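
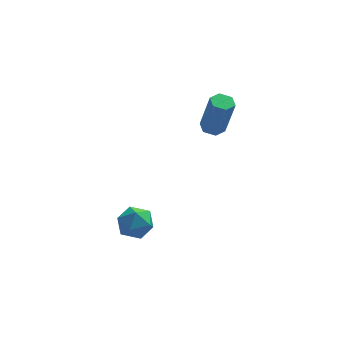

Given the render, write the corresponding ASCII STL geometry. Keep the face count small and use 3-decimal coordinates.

solid 
facet normal -0.194 0.176 -0.965
outer loop
vertex -0.042 3.345 0.129
vertex -0.528 3.511 0.257
vertex -0.126 3.856 0.239
endloop
endfacet
facet normal 0.968 0.194 -0.160
outer loop
vertex -0.042 3.345 0.129
vertex -0.126 3.856 0.239
vertex 0.315 3.023 1.894
endloop
endfacet
facet normal 0.968 0.196 -0.159
outer loop
vertex 0.315 3.023 1.894
vertex -0.126 3.856 0.239
vertex 0.23 3.534 2.005
endloop
endfacet
facet normal 0.195 -0.177 0.965
outer loop
vertex 0.315 3.023 1.894
vertex 0.23 3.534 2.005
vertex -0.172 3.189 2.023
endloop
endfacet
facet normal -0.195 0.177 -0.965
outer loop
vertex -0.126 3.856 0.239
vertex -0.528 3.511 0.257
vertex -0.613 4.023 0.368
endloop
endfacet
facet normal 0.346 0.933 0.100
outer loop
vertex -0.126 3.856 0.239
vertex -0.613 4.023 0.368
vertex 0.23 3.534 2.005
endloop
endfacet
facet normal 0.345 0.933 0.101
outer loop
vertex 0.23 3.534 2.005
vertex -0.613 4.023 0.368
vertex -0.257 3.7 2.133
endloop
endfacet
facet normal 0.194 -0.176 0.965
outer loop
vertex 0.23 3.534 2.005
vertex -0.257 3.7 2.133
vertex -0.172 3.189 2.023
endloop
endfacet
facet normal -0.195 0.177 -0.965
outer loop
vertex -0.613 4.023 0.368
vertex -0.528 3.511 0.257
vertex -1.015 3.677 0.386
endloop
endfacet
facet normal -0.623 0.737 0.261
outer loop
vertex -0.613 4.023 0.368
vertex -1.015 3.677 0.386
vertex -0.257 3.7 2.133
endloop
endfacet
facet normal -0.623 0.738 0.261
outer loop
vertex -0.257 3.7 2.133
vertex -1.015 3.677 0.386
vertex -0.658 3.355 2.151
endloop
endfacet
facet normal 0.194 -0.175 0.965
outer loop
vertex -0.257 3.7 2.133
vertex -0.658 3.355 2.151
vertex -0.172 3.189 2.023
endloop
endfacet
facet normal -0.195 0.177 -0.965
outer loop
vertex -1.015 3.677 0.386
vertex -0.528 3.511 0.257
vertex -0.93 3.166 0.275
endloop
endfacet
facet normal -0.968 -0.196 0.160
outer loop
vertex -1.015 3.677 0.386
vertex -0.93 3.166 0.275
vertex -0.658 3.355 2.151
endloop
endfacet
facet normal -0.968 -0.194 0.160
outer loop
vertex -0.658 3.355 2.151
vertex -0.93 3.166 0.275
vertex -0.574 2.844 2.041
endloop
endfacet
facet normal 0.194 -0.176 0.965
outer loop
vertex -0.658 3.355 2.151
vertex -0.574 2.844 2.041
vertex -0.172 3.189 2.023
endloop
endfacet
facet normal -0.194 0.176 -0.965
outer loop
vertex -0.93 3.166 0.275
vertex -0.528 3.511 0.257
vertex -0.443 3.0 0.147
endloop
endfacet
facet normal -0.345 -0.933 -0.101
outer loop
vertex -0.93 3.166 0.275
vertex -0.443 3.0 0.147
vertex -0.574 2.844 2.041
endloop
endfacet
facet normal -0.347 -0.933 -0.101
outer loop
vertex -0.574 2.844 2.041
vertex -0.443 3.0 0.147
vertex -0.087 2.677 1.912
endloop
endfacet
facet normal 0.195 -0.177 0.965
outer loop
vertex -0.574 2.844 2.041
vertex -0.087 2.677 1.912
vertex -0.172 3.189 2.023
endloop
endfacet
facet normal -0.194 0.175 -0.965
outer loop
vertex -0.443 3.0 0.147
vertex -0.528 3.511 0.257
vertex -0.042 3.345 0.129
endloop
endfacet
facet normal 0.623 -0.738 -0.261
outer loop
vertex -0.443 3.0 0.147
vertex -0.042 3.345 0.129
vertex -0.087 2.677 1.912
endloop
endfacet
facet normal 0.623 -0.737 -0.261
outer loop
vertex -0.087 2.677 1.912
vertex -0.042 3.345 0.129
vertex 0.315 3.023 1.894
endloop
endfacet
facet normal 0.195 -0.177 0.965
outer loop
vertex -0.087 2.677 1.912
vertex 0.315 3.023 1.894
vertex -0.172 3.189 2.023
endloop
endfacet
facet normal 0.224 0.378 0.898
outer loop
vertex -3.904 1.925 -3.151
vertex -3.708 1.164 -2.88
vertex -3.126 1.644 -3.227
endloop
endfacet
facet normal 0.347 0.857 0.382
outer loop
vertex -3.904 1.925 -3.151
vertex -3.126 1.644 -3.227
vertex -3.478 2.065 -3.851
endloop
endfacet
facet normal -0.266 0.963 0.031
outer loop
vertex -3.904 1.925 -3.151
vertex -3.478 2.065 -3.851
vertex -4.278 1.845 -3.889
endloop
endfacet
facet normal -0.766 0.552 0.328
outer loop
vertex -3.904 1.925 -3.151
vertex -4.278 1.845 -3.889
vertex -4.421 1.289 -3.288
endloop
endfacet
facet normal -0.462 0.189 0.866
outer loop
vertex -3.904 1.925 -3.151
vertex -4.421 1.289 -3.288
vertex -3.708 1.164 -2.88
endloop
endfacet
facet normal 0.816 0.573 -0.074
outer loop
vertex -3.478 2.065 -3.851
vertex -3.126 1.644 -3.227
vertex -3.019 1.391 -4.012
endloop
endfacet
facet normal 0.618 -0.200 0.760
outer loop
vertex -3.126 1.644 -3.227
vertex -3.708 1.164 -2.88
vertex -3.162 0.835 -3.411
endloop
endfacet
facet normal -0.494 -0.505 0.708
outer loop
vertex -3.708 1.164 -2.88
vertex -4.421 1.289 -3.288
vertex -3.962 0.615 -3.449
endloop
endfacet
facet normal -0.984 0.080 -0.160
outer loop
vertex -4.421 1.289 -3.288
vertex -4.278 1.845 -3.889
vertex -4.314 1.036 -4.073
endloop
endfacet
facet normal -0.175 0.746 -0.642
outer loop
vertex -4.278 1.845 -3.889
vertex -3.478 2.065 -3.851
vertex -3.732 1.516 -4.42
endloop
endfacet
facet normal 0.766 -0.552 -0.328
outer loop
vertex -3.536 0.755 -4.149
vertex -3.019 1.391 -4.012
vertex -3.162 0.835 -3.411
endloop
endfacet
facet normal 0.266 -0.963 -0.031
outer loop
vertex -3.536 0.755 -4.149
vertex -3.162 0.835 -3.411
vertex -3.962 0.615 -3.449
endloop
endfacet
facet normal -0.347 -0.857 -0.382
outer loop
vertex -3.536 0.755 -4.149
vertex -3.962 0.615 -3.449
vertex -4.314 1.036 -4.073
endloop
endfacet
facet normal -0.224 -0.378 -0.898
outer loop
vertex -3.536 0.755 -4.149
vertex -4.314 1.036 -4.073
vertex -3.732 1.516 -4.42
endloop
endfacet
facet normal 0.462 -0.189 -0.866
outer loop
vertex -3.536 0.755 -4.149
vertex -3.732 1.516 -4.42
vertex -3.019 1.391 -4.012
endloop
endfacet
facet normal 0.984 -0.080 0.160
outer loop
vertex -3.162 0.835 -3.411
vertex -3.019 1.391 -4.012
vertex -3.126 1.644 -3.227
endloop
endfacet
facet normal 0.175 -0.746 0.642
outer loop
vertex -3.962 0.615 -3.449
vertex -3.162 0.835 -3.411
vertex -3.708 1.164 -2.88
endloop
endfacet
facet normal -0.816 -0.573 0.074
outer loop
vertex -4.314 1.036 -4.073
vertex -3.962 0.615 -3.449
vertex -4.421 1.289 -3.288
endloop
endfacet
facet normal -0.618 0.200 -0.760
outer loop
vertex -3.732 1.516 -4.42
vertex -4.314 1.036 -4.073
vertex -4.278 1.845 -3.889
endloop
endfacet
facet normal 0.494 0.505 -0.708
outer loop
vertex -3.019 1.391 -4.012
vertex -3.732 1.516 -4.42
vertex -3.478 2.065 -3.851
endloop
endfacet

endsolid


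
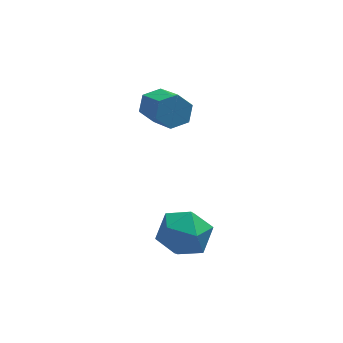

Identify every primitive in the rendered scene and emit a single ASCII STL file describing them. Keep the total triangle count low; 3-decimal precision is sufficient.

solid 
facet normal -0.863 -0.484 0.147
outer loop
vertex 1.729 -0.524 -2.073
vertex 2.146 -1.252 -2.021
vertex 2.008 -0.796 -1.328
endloop
endfacet
facet normal -0.897 0.182 0.402
outer loop
vertex 1.729 -0.524 -2.073
vertex 2.008 -0.796 -1.328
vertex 2.081 0.017 -1.533
endloop
endfacet
facet normal -0.762 0.632 -0.137
outer loop
vertex 1.729 -0.524 -2.073
vertex 2.081 0.017 -1.533
vertex 2.265 0.062 -2.352
endloop
endfacet
facet normal -0.645 0.246 -0.723
outer loop
vertex 1.729 -0.524 -2.073
vertex 2.265 0.062 -2.352
vertex 2.305 -0.722 -2.654
endloop
endfacet
facet normal -0.707 -0.444 -0.550
outer loop
vertex 1.729 -0.524 -2.073
vertex 2.305 -0.722 -2.654
vertex 2.146 -1.252 -2.021
endloop
endfacet
facet normal -0.381 0.258 0.888
outer loop
vertex 2.081 0.017 -1.533
vertex 2.008 -0.796 -1.328
vertex 2.715 -0.378 -1.146
endloop
endfacet
facet normal -0.325 -0.818 0.474
outer loop
vertex 2.008 -0.796 -1.328
vertex 2.146 -1.252 -2.021
vertex 2.755 -1.162 -1.448
endloop
endfacet
facet normal -0.073 -0.756 -0.651
outer loop
vertex 2.146 -1.252 -2.021
vertex 2.305 -0.722 -2.654
vertex 2.939 -1.117 -2.267
endloop
endfacet
facet normal 0.027 0.361 -0.932
outer loop
vertex 2.305 -0.722 -2.654
vertex 2.265 0.062 -2.352
vertex 3.012 -0.304 -2.472
endloop
endfacet
facet normal -0.162 0.987 0.018
outer loop
vertex 2.265 0.062 -2.352
vertex 2.081 0.017 -1.533
vertex 2.874 0.152 -1.779
endloop
endfacet
facet normal 0.645 -0.246 0.723
outer loop
vertex 3.291 -0.576 -1.727
vertex 2.715 -0.378 -1.146
vertex 2.755 -1.162 -1.448
endloop
endfacet
facet normal 0.762 -0.632 0.137
outer loop
vertex 3.291 -0.576 -1.727
vertex 2.755 -1.162 -1.448
vertex 2.939 -1.117 -2.267
endloop
endfacet
facet normal 0.897 -0.182 -0.402
outer loop
vertex 3.291 -0.576 -1.727
vertex 2.939 -1.117 -2.267
vertex 3.012 -0.304 -2.472
endloop
endfacet
facet normal 0.863 0.484 -0.147
outer loop
vertex 3.291 -0.576 -1.727
vertex 3.012 -0.304 -2.472
vertex 2.874 0.152 -1.779
endloop
endfacet
facet normal 0.707 0.444 0.550
outer loop
vertex 3.291 -0.576 -1.727
vertex 2.874 0.152 -1.779
vertex 2.715 -0.378 -1.146
endloop
endfacet
facet normal -0.027 -0.361 0.932
outer loop
vertex 2.755 -1.162 -1.448
vertex 2.715 -0.378 -1.146
vertex 2.008 -0.796 -1.328
endloop
endfacet
facet normal 0.162 -0.987 -0.018
outer loop
vertex 2.939 -1.117 -2.267
vertex 2.755 -1.162 -1.448
vertex 2.146 -1.252 -2.021
endloop
endfacet
facet normal 0.381 -0.258 -0.888
outer loop
vertex 3.012 -0.304 -2.472
vertex 2.939 -1.117 -2.267
vertex 2.305 -0.722 -2.654
endloop
endfacet
facet normal 0.325 0.818 -0.474
outer loop
vertex 2.874 0.152 -1.779
vertex 3.012 -0.304 -2.472
vertex 2.265 0.062 -2.352
endloop
endfacet
facet normal 0.073 0.756 0.651
outer loop
vertex 2.715 -0.378 -1.146
vertex 2.874 0.152 -1.779
vertex 2.081 0.017 -1.533
endloop
endfacet
facet normal -0.216 0.829 -0.515
outer loop
vertex 2.783 3.163 0.541
vertex 2.255 2.987 0.479
vertex 2.396 3.299 0.922
endloop
endfacet
facet normal 0.690 0.503 0.521
outer loop
vertex 2.783 3.163 0.541
vertex 2.396 3.299 0.922
vertex 3.094 1.968 1.282
endloop
endfacet
facet normal 0.691 0.503 0.520
outer loop
vertex 3.094 1.968 1.282
vertex 2.396 3.299 0.922
vertex 2.707 2.105 1.664
endloop
endfacet
facet normal 0.215 -0.830 0.515
outer loop
vertex 3.094 1.968 1.282
vertex 2.707 2.105 1.664
vertex 2.565 1.793 1.221
endloop
endfacet
facet normal -0.215 0.829 -0.516
outer loop
vertex 2.396 3.299 0.922
vertex 2.255 2.987 0.479
vertex 1.868 3.124 0.861
endloop
endfacet
facet normal -0.252 0.463 0.850
outer loop
vertex 2.396 3.299 0.922
vertex 1.868 3.124 0.861
vertex 2.707 2.105 1.664
endloop
endfacet
facet normal -0.254 0.461 0.850
outer loop
vertex 2.707 2.105 1.664
vertex 1.868 3.124 0.861
vertex 2.179 1.929 1.602
endloop
endfacet
facet normal 0.216 -0.830 0.515
outer loop
vertex 2.707 2.105 1.664
vertex 2.179 1.929 1.602
vertex 2.565 1.793 1.221
endloop
endfacet
facet normal -0.215 0.830 -0.515
outer loop
vertex 1.868 3.124 0.861
vertex 2.255 2.987 0.479
vertex 1.726 2.812 0.418
endloop
endfacet
facet normal -0.943 -0.040 0.331
outer loop
vertex 1.868 3.124 0.861
vertex 1.726 2.812 0.418
vertex 2.179 1.929 1.602
endloop
endfacet
facet normal -0.943 -0.040 0.331
outer loop
vertex 2.179 1.929 1.602
vertex 1.726 2.812 0.418
vertex 2.037 1.617 1.159
endloop
endfacet
facet normal 0.216 -0.830 0.515
outer loop
vertex 2.179 1.929 1.602
vertex 2.037 1.617 1.159
vertex 2.565 1.793 1.221
endloop
endfacet
facet normal -0.215 0.830 -0.515
outer loop
vertex 1.726 2.812 0.418
vertex 2.255 2.987 0.479
vertex 2.113 2.675 0.036
endloop
endfacet
facet normal -0.691 -0.502 -0.520
outer loop
vertex 1.726 2.812 0.418
vertex 2.113 2.675 0.036
vertex 2.037 1.617 1.159
endloop
endfacet
facet normal -0.690 -0.503 -0.521
outer loop
vertex 2.037 1.617 1.159
vertex 2.113 2.675 0.036
vertex 2.424 1.481 0.778
endloop
endfacet
facet normal 0.216 -0.829 0.515
outer loop
vertex 2.037 1.617 1.159
vertex 2.424 1.481 0.778
vertex 2.565 1.793 1.221
endloop
endfacet
facet normal -0.216 0.830 -0.515
outer loop
vertex 2.113 2.675 0.036
vertex 2.255 2.987 0.479
vertex 2.641 2.851 0.098
endloop
endfacet
facet normal 0.254 -0.462 -0.850
outer loop
vertex 2.113 2.675 0.036
vertex 2.641 2.851 0.098
vertex 2.424 1.481 0.778
endloop
endfacet
facet normal 0.251 -0.462 -0.851
outer loop
vertex 2.424 1.481 0.778
vertex 2.641 2.851 0.098
vertex 2.952 1.656 0.839
endloop
endfacet
facet normal 0.215 -0.829 0.516
outer loop
vertex 2.424 1.481 0.778
vertex 2.952 1.656 0.839
vertex 2.565 1.793 1.221
endloop
endfacet
facet normal -0.216 0.830 -0.515
outer loop
vertex 2.641 2.851 0.098
vertex 2.255 2.987 0.479
vertex 2.783 3.163 0.541
endloop
endfacet
facet normal 0.943 0.040 -0.331
outer loop
vertex 2.641 2.851 0.098
vertex 2.783 3.163 0.541
vertex 2.952 1.656 0.839
endloop
endfacet
facet normal 0.943 0.040 -0.331
outer loop
vertex 2.952 1.656 0.839
vertex 2.783 3.163 0.541
vertex 3.094 1.968 1.282
endloop
endfacet
facet normal 0.215 -0.830 0.515
outer loop
vertex 2.952 1.656 0.839
vertex 3.094 1.968 1.282
vertex 2.565 1.793 1.221
endloop
endfacet

endsolid


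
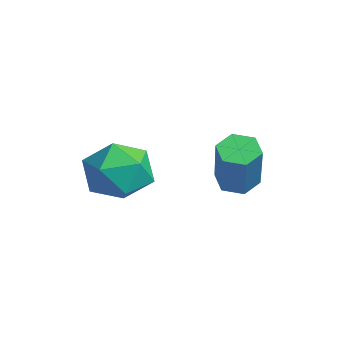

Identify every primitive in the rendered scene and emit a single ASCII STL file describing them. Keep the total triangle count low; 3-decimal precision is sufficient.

solid 
facet normal -0.488 0.345 0.802
outer loop
vertex -3.57 -2.901 1.805
vertex -4.279 -3.591 1.67
vertex -3.486 -3.796 2.241
endloop
endfacet
facet normal 0.215 0.444 0.870
outer loop
vertex -3.57 -2.901 1.805
vertex -3.486 -3.796 2.241
vertex -2.686 -3.367 1.824
endloop
endfacet
facet normal 0.437 0.841 0.319
outer loop
vertex -3.57 -2.901 1.805
vertex -2.686 -3.367 1.824
vertex -2.985 -2.897 0.995
endloop
endfacet
facet normal -0.130 0.988 -0.089
outer loop
vertex -3.57 -2.901 1.805
vertex -2.985 -2.897 0.995
vertex -3.97 -3.035 0.9
endloop
endfacet
facet normal -0.702 0.680 0.210
outer loop
vertex -3.57 -2.901 1.805
vertex -3.97 -3.035 0.9
vertex -4.279 -3.591 1.67
endloop
endfacet
facet normal 0.533 -0.194 0.823
outer loop
vertex -2.686 -3.367 1.824
vertex -3.486 -3.796 2.241
vertex -2.85 -4.345 1.7
endloop
endfacet
facet normal -0.605 -0.353 0.714
outer loop
vertex -3.486 -3.796 2.241
vertex -4.279 -3.591 1.67
vertex -3.835 -4.483 1.605
endloop
endfacet
facet normal -0.951 0.190 -0.244
outer loop
vertex -4.279 -3.591 1.67
vertex -3.97 -3.035 0.9
vertex -4.134 -4.013 0.776
endloop
endfacet
facet normal -0.026 0.686 -0.727
outer loop
vertex -3.97 -3.035 0.9
vertex -2.985 -2.897 0.995
vertex -3.334 -3.584 0.359
endloop
endfacet
facet normal 0.891 0.449 -0.067
outer loop
vertex -2.985 -2.897 0.995
vertex -2.686 -3.367 1.824
vertex -2.541 -3.789 0.93
endloop
endfacet
facet normal 0.130 -0.988 0.089
outer loop
vertex -3.25 -4.479 0.795
vertex -2.85 -4.345 1.7
vertex -3.835 -4.483 1.605
endloop
endfacet
facet normal -0.437 -0.841 -0.319
outer loop
vertex -3.25 -4.479 0.795
vertex -3.835 -4.483 1.605
vertex -4.134 -4.013 0.776
endloop
endfacet
facet normal -0.215 -0.444 -0.870
outer loop
vertex -3.25 -4.479 0.795
vertex -4.134 -4.013 0.776
vertex -3.334 -3.584 0.359
endloop
endfacet
facet normal 0.488 -0.345 -0.802
outer loop
vertex -3.25 -4.479 0.795
vertex -3.334 -3.584 0.359
vertex -2.541 -3.789 0.93
endloop
endfacet
facet normal 0.702 -0.680 -0.210
outer loop
vertex -3.25 -4.479 0.795
vertex -2.541 -3.789 0.93
vertex -2.85 -4.345 1.7
endloop
endfacet
facet normal 0.026 -0.686 0.727
outer loop
vertex -3.835 -4.483 1.605
vertex -2.85 -4.345 1.7
vertex -3.486 -3.796 2.241
endloop
endfacet
facet normal -0.891 -0.449 0.067
outer loop
vertex -4.134 -4.013 0.776
vertex -3.835 -4.483 1.605
vertex -4.279 -3.591 1.67
endloop
endfacet
facet normal -0.533 0.194 -0.823
outer loop
vertex -3.334 -3.584 0.359
vertex -4.134 -4.013 0.776
vertex -3.97 -3.035 0.9
endloop
endfacet
facet normal 0.605 0.353 -0.714
outer loop
vertex -2.541 -3.789 0.93
vertex -3.334 -3.584 0.359
vertex -2.985 -2.897 0.995
endloop
endfacet
facet normal 0.951 -0.190 0.244
outer loop
vertex -2.85 -4.345 1.7
vertex -2.541 -3.789 0.93
vertex -2.686 -3.367 1.824
endloop
endfacet
facet normal -0.514 0.190 -0.836
outer loop
vertex -2.042 -0.89 0.655
vertex -2.535 -0.882 0.96
vertex -2.232 -0.393 0.885
endloop
endfacet
facet normal 0.793 0.478 -0.378
outer loop
vertex -2.042 -0.89 0.655
vertex -2.232 -0.393 0.885
vertex -1.132 -1.227 2.135
endloop
endfacet
facet normal 0.793 0.478 -0.378
outer loop
vertex -1.132 -1.227 2.135
vertex -2.232 -0.393 0.885
vertex -1.322 -0.73 2.365
endloop
endfacet
facet normal 0.514 -0.191 0.836
outer loop
vertex -1.132 -1.227 2.135
vertex -1.322 -0.73 2.365
vertex -1.625 -1.218 2.44
endloop
endfacet
facet normal -0.514 0.190 -0.836
outer loop
vertex -2.232 -0.393 0.885
vertex -2.535 -0.882 0.96
vertex -2.725 -0.384 1.19
endloop
endfacet
facet normal 0.113 0.982 0.154
outer loop
vertex -2.232 -0.393 0.885
vertex -2.725 -0.384 1.19
vertex -1.322 -0.73 2.365
endloop
endfacet
facet normal 0.113 0.982 0.154
outer loop
vertex -1.322 -0.73 2.365
vertex -2.725 -0.384 1.19
vertex -1.815 -0.721 2.67
endloop
endfacet
facet normal 0.514 -0.191 0.836
outer loop
vertex -1.322 -0.73 2.365
vertex -1.815 -0.721 2.67
vertex -1.625 -1.218 2.44
endloop
endfacet
facet normal -0.514 0.190 -0.836
outer loop
vertex -2.725 -0.384 1.19
vertex -2.535 -0.882 0.96
vertex -3.028 -0.873 1.265
endloop
endfacet
facet normal -0.680 0.503 0.533
outer loop
vertex -2.725 -0.384 1.19
vertex -3.028 -0.873 1.265
vertex -1.815 -0.721 2.67
endloop
endfacet
facet normal -0.680 0.503 0.533
outer loop
vertex -1.815 -0.721 2.67
vertex -3.028 -0.873 1.265
vertex -2.118 -1.21 2.745
endloop
endfacet
facet normal 0.514 -0.190 0.836
outer loop
vertex -1.815 -0.721 2.67
vertex -2.118 -1.21 2.745
vertex -1.625 -1.218 2.44
endloop
endfacet
facet normal -0.514 0.191 -0.836
outer loop
vertex -3.028 -0.873 1.265
vertex -2.535 -0.882 0.96
vertex -2.838 -1.37 1.035
endloop
endfacet
facet normal -0.793 -0.478 0.378
outer loop
vertex -3.028 -0.873 1.265
vertex -2.838 -1.37 1.035
vertex -2.118 -1.21 2.745
endloop
endfacet
facet normal -0.793 -0.478 0.378
outer loop
vertex -2.118 -1.21 2.745
vertex -2.838 -1.37 1.035
vertex -1.928 -1.707 2.515
endloop
endfacet
facet normal 0.514 -0.190 0.836
outer loop
vertex -2.118 -1.21 2.745
vertex -1.928 -1.707 2.515
vertex -1.625 -1.218 2.44
endloop
endfacet
facet normal -0.514 0.191 -0.836
outer loop
vertex -2.838 -1.37 1.035
vertex -2.535 -0.882 0.96
vertex -2.345 -1.379 0.73
endloop
endfacet
facet normal -0.113 -0.982 -0.154
outer loop
vertex -2.838 -1.37 1.035
vertex -2.345 -1.379 0.73
vertex -1.928 -1.707 2.515
endloop
endfacet
facet normal -0.113 -0.982 -0.154
outer loop
vertex -1.928 -1.707 2.515
vertex -2.345 -1.379 0.73
vertex -1.435 -1.716 2.21
endloop
endfacet
facet normal 0.514 -0.190 0.836
outer loop
vertex -1.928 -1.707 2.515
vertex -1.435 -1.716 2.21
vertex -1.625 -1.218 2.44
endloop
endfacet
facet normal -0.514 0.190 -0.836
outer loop
vertex -2.345 -1.379 0.73
vertex -2.535 -0.882 0.96
vertex -2.042 -0.89 0.655
endloop
endfacet
facet normal 0.680 -0.503 -0.533
outer loop
vertex -2.345 -1.379 0.73
vertex -2.042 -0.89 0.655
vertex -1.435 -1.716 2.21
endloop
endfacet
facet normal 0.680 -0.503 -0.533
outer loop
vertex -1.435 -1.716 2.21
vertex -2.042 -0.89 0.655
vertex -1.132 -1.227 2.135
endloop
endfacet
facet normal 0.514 -0.190 0.836
outer loop
vertex -1.435 -1.716 2.21
vertex -1.132 -1.227 2.135
vertex -1.625 -1.218 2.44
endloop
endfacet

endsolid


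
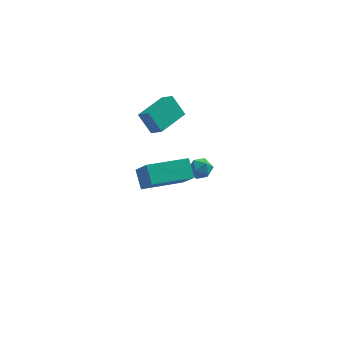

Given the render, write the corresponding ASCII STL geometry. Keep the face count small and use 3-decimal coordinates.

solid 
facet normal -0.633 -0.771 -0.063
outer loop
vertex -1.497 2.686 3.003
vertex -2.127 3.117 4.056
vertex -2.01 3.148 2.507
endloop
endfacet
facet normal 0.484 -0.331 -0.810
outer loop
vertex -0.833 4.583 2.624
vertex -1.497 2.686 3.003
vertex -2.01 3.148 2.507
endloop
endfacet
facet normal -0.633 -0.772 -0.063
outer loop
vertex -2.01 3.148 2.507
vertex -2.127 3.117 4.056
vertex -2.64 3.578 3.56
endloop
endfacet
facet normal -0.604 0.543 -0.583
outer loop
vertex -2.64 3.578 3.56
vertex -0.833 4.583 2.624
vertex -2.01 3.148 2.507
endloop
endfacet
facet normal 0.604 -0.543 0.584
outer loop
vertex -1.497 2.686 3.003
vertex -0.95 4.552 4.173
vertex -2.127 3.117 4.056
endloop
endfacet
facet normal 0.485 -0.331 -0.809
outer loop
vertex -0.32 4.122 3.12
vertex -1.497 2.686 3.003
vertex -0.833 4.583 2.624
endloop
endfacet
facet normal 0.604 -0.543 0.583
outer loop
vertex -0.32 4.122 3.12
vertex -0.95 4.552 4.173
vertex -1.497 2.686 3.003
endloop
endfacet
facet normal -0.485 0.332 0.809
outer loop
vertex -2.127 3.117 4.056
vertex -0.95 4.552 4.173
vertex -2.64 3.578 3.56
endloop
endfacet
facet normal -0.604 0.543 -0.584
outer loop
vertex -1.463 5.014 3.677
vertex -0.833 4.583 2.624
vertex -2.64 3.578 3.56
endloop
endfacet
facet normal -0.485 0.331 0.810
outer loop
vertex -2.64 3.578 3.56
vertex -0.95 4.552 4.173
vertex -1.463 5.014 3.677
endloop
endfacet
facet normal 0.633 0.772 0.063
outer loop
vertex -1.463 5.014 3.677
vertex -0.32 4.122 3.12
vertex -0.833 4.583 2.624
endloop
endfacet
facet normal 0.633 0.771 0.064
outer loop
vertex -0.95 4.552 4.173
vertex -0.32 4.122 3.12
vertex -1.463 5.014 3.677
endloop
endfacet
facet normal -0.364 0.550 -0.751
outer loop
vertex -2.746 -1.49 3.806
vertex -0.784 -0.618 3.493
vertex -2.499 -2.302 3.091
endloop
endfacet
facet normal -0.904 -0.402 0.144
outer loop
vertex -1.996 -3.062 4.127
vertex -2.746 -1.49 3.806
vertex -2.499 -2.302 3.091
endloop
endfacet
facet normal -0.365 0.551 -0.751
outer loop
vertex -2.499 -2.302 3.091
vertex -0.784 -0.618 3.493
vertex -0.537 -1.429 2.778
endloop
endfacet
facet normal 0.223 -0.731 -0.645
outer loop
vertex -0.537 -1.429 2.778
vertex -1.996 -3.062 4.127
vertex -2.499 -2.302 3.091
endloop
endfacet
facet normal -0.222 0.732 0.645
outer loop
vertex -2.746 -1.49 3.806
vertex -0.281 -1.378 4.529
vertex -0.784 -0.618 3.493
endloop
endfacet
facet normal -0.904 -0.402 0.144
outer loop
vertex -2.243 -2.251 4.842
vertex -2.746 -1.49 3.806
vertex -1.996 -3.062 4.127
endloop
endfacet
facet normal -0.222 0.731 0.645
outer loop
vertex -2.243 -2.251 4.842
vertex -0.281 -1.378 4.529
vertex -2.746 -1.49 3.806
endloop
endfacet
facet normal 0.904 0.402 -0.144
outer loop
vertex -0.784 -0.618 3.493
vertex -0.281 -1.378 4.529
vertex -0.537 -1.429 2.778
endloop
endfacet
facet normal 0.222 -0.731 -0.645
outer loop
vertex -0.034 -2.19 3.814
vertex -1.996 -3.062 4.127
vertex -0.537 -1.429 2.778
endloop
endfacet
facet normal 0.904 0.402 -0.144
outer loop
vertex -0.537 -1.429 2.778
vertex -0.281 -1.378 4.529
vertex -0.034 -2.19 3.814
endloop
endfacet
facet normal 0.365 -0.551 0.751
outer loop
vertex -0.034 -2.19 3.814
vertex -2.243 -2.251 4.842
vertex -1.996 -3.062 4.127
endloop
endfacet
facet normal 0.365 -0.550 0.751
outer loop
vertex -0.281 -1.378 4.529
vertex -2.243 -2.251 4.842
vertex -0.034 -2.19 3.814
endloop
endfacet
facet normal -0.216 -0.350 0.911
outer loop
vertex 0.093 3.725 -0.175
vertex 0.172 3.075 -0.406
vertex 0.715 3.419 -0.145
endloop
endfacet
facet normal 0.097 0.290 0.952
outer loop
vertex 0.093 3.725 -0.175
vertex 0.715 3.419 -0.145
vertex 0.664 4.083 -0.342
endloop
endfacet
facet normal -0.302 0.754 0.584
outer loop
vertex 0.093 3.725 -0.175
vertex 0.664 4.083 -0.342
vertex 0.088 4.149 -0.725
endloop
endfacet
facet normal -0.861 0.399 0.315
outer loop
vertex 0.093 3.725 -0.175
vertex 0.088 4.149 -0.725
vertex -0.215 3.526 -0.764
endloop
endfacet
facet normal -0.808 -0.282 0.518
outer loop
vertex 0.093 3.725 -0.175
vertex -0.215 3.526 -0.764
vertex 0.172 3.075 -0.406
endloop
endfacet
facet normal 0.734 0.244 0.634
outer loop
vertex 0.664 4.083 -0.342
vertex 0.715 3.419 -0.145
vertex 1.095 3.654 -0.676
endloop
endfacet
facet normal 0.227 -0.790 0.569
outer loop
vertex 0.715 3.419 -0.145
vertex 0.172 3.075 -0.406
vertex 0.792 3.031 -0.715
endloop
endfacet
facet normal -0.730 -0.680 -0.068
outer loop
vertex 0.172 3.075 -0.406
vertex -0.215 3.526 -0.764
vertex 0.216 3.097 -1.098
endloop
endfacet
facet normal -0.815 0.421 -0.397
outer loop
vertex -0.215 3.526 -0.764
vertex 0.088 4.149 -0.725
vertex 0.165 3.761 -1.295
endloop
endfacet
facet normal 0.089 0.995 0.037
outer loop
vertex 0.088 4.149 -0.725
vertex 0.664 4.083 -0.342
vertex 0.708 4.105 -1.034
endloop
endfacet
facet normal 0.861 -0.399 -0.315
outer loop
vertex 0.787 3.455 -1.265
vertex 1.095 3.654 -0.676
vertex 0.792 3.031 -0.715
endloop
endfacet
facet normal 0.302 -0.754 -0.584
outer loop
vertex 0.787 3.455 -1.265
vertex 0.792 3.031 -0.715
vertex 0.216 3.097 -1.098
endloop
endfacet
facet normal -0.097 -0.290 -0.952
outer loop
vertex 0.787 3.455 -1.265
vertex 0.216 3.097 -1.098
vertex 0.165 3.761 -1.295
endloop
endfacet
facet normal 0.216 0.350 -0.911
outer loop
vertex 0.787 3.455 -1.265
vertex 0.165 3.761 -1.295
vertex 0.708 4.105 -1.034
endloop
endfacet
facet normal 0.808 0.282 -0.518
outer loop
vertex 0.787 3.455 -1.265
vertex 0.708 4.105 -1.034
vertex 1.095 3.654 -0.676
endloop
endfacet
facet normal 0.815 -0.421 0.397
outer loop
vertex 0.792 3.031 -0.715
vertex 1.095 3.654 -0.676
vertex 0.715 3.419 -0.145
endloop
endfacet
facet normal -0.089 -0.995 -0.037
outer loop
vertex 0.216 3.097 -1.098
vertex 0.792 3.031 -0.715
vertex 0.172 3.075 -0.406
endloop
endfacet
facet normal -0.734 -0.244 -0.634
outer loop
vertex 0.165 3.761 -1.295
vertex 0.216 3.097 -1.098
vertex -0.215 3.526 -0.764
endloop
endfacet
facet normal -0.227 0.790 -0.569
outer loop
vertex 0.708 4.105 -1.034
vertex 0.165 3.761 -1.295
vertex 0.088 4.149 -0.725
endloop
endfacet
facet normal 0.730 0.680 0.068
outer loop
vertex 1.095 3.654 -0.676
vertex 0.708 4.105 -1.034
vertex 0.664 4.083 -0.342
endloop
endfacet

endsolid


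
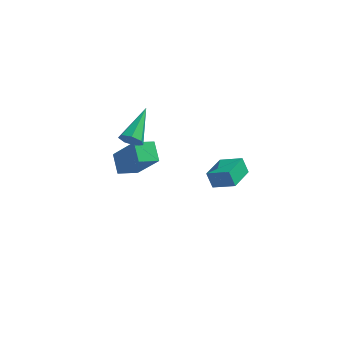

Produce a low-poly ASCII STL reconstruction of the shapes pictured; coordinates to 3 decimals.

solid 
facet normal -0.075 -0.879 -0.470
outer loop
vertex -2.92 2.097 0.885
vertex -3.489 2.261 0.669
vertex -2.925 2.355 0.403
endloop
endfacet
facet normal 0.982 0.171 0.081
outer loop
vertex -2.92 2.097 0.885
vertex -2.925 2.355 0.403
vertex -3.331 4.099 1.651
endloop
endfacet
facet normal -0.075 -0.880 -0.469
outer loop
vertex -2.925 2.355 0.403
vertex -3.489 2.261 0.669
vertex -3.355 2.542 0.121
endloop
endfacet
facet normal 0.612 0.549 -0.569
outer loop
vertex -2.925 2.355 0.403
vertex -3.355 2.542 0.121
vertex -3.331 4.099 1.651
endloop
endfacet
facet normal -0.076 -0.880 -0.470
outer loop
vertex -3.355 2.542 0.121
vertex -3.489 2.261 0.669
vertex -3.885 2.518 0.252
endloop
endfacet
facet normal -0.203 0.688 -0.697
outer loop
vertex -3.355 2.542 0.121
vertex -3.885 2.518 0.252
vertex -3.331 4.099 1.651
endloop
endfacet
facet normal -0.076 -0.879 -0.470
outer loop
vertex -3.885 2.518 0.252
vertex -3.489 2.261 0.669
vertex -4.117 2.3 0.697
endloop
endfacet
facet normal -0.851 0.482 -0.208
outer loop
vertex -3.885 2.518 0.252
vertex -4.117 2.3 0.697
vertex -3.331 4.099 1.651
endloop
endfacet
facet normal -0.076 -0.880 -0.470
outer loop
vertex -4.117 2.3 0.697
vertex -3.489 2.261 0.669
vertex -3.876 2.053 1.121
endloop
endfacet
facet normal -0.843 0.087 0.530
outer loop
vertex -4.117 2.3 0.697
vertex -3.876 2.053 1.121
vertex -3.331 4.099 1.651
endloop
endfacet
facet normal -0.077 -0.879 -0.470
outer loop
vertex -3.876 2.053 1.121
vertex -3.489 2.261 0.669
vertex -3.343 1.962 1.204
endloop
endfacet
facet normal -0.184 -0.200 0.962
outer loop
vertex -3.876 2.053 1.121
vertex -3.343 1.962 1.204
vertex -3.331 4.099 1.651
endloop
endfacet
facet normal -0.075 -0.879 -0.471
outer loop
vertex -3.343 1.962 1.204
vertex -3.489 2.261 0.669
vertex -2.92 2.097 0.885
endloop
endfacet
facet normal 0.627 -0.163 0.762
outer loop
vertex -3.343 1.962 1.204
vertex -2.92 2.097 0.885
vertex -3.331 4.099 1.651
endloop
endfacet
facet normal -0.590 0.257 -0.765
outer loop
vertex -4.739 3.31 -1.456
vertex -3.985 4.037 -1.794
vertex -4.248 2.499 -2.107
endloop
endfacet
facet normal -0.685 -0.661 0.306
outer loop
vertex -3.015 1.963 -0.506
vertex -4.739 3.31 -1.456
vertex -4.248 2.499 -2.107
endloop
endfacet
facet normal -0.590 0.257 -0.766
outer loop
vertex -4.248 2.499 -2.107
vertex -3.985 4.037 -1.794
vertex -3.494 3.226 -2.444
endloop
endfacet
facet normal 0.427 -0.705 -0.565
outer loop
vertex -3.494 3.226 -2.444
vertex -3.015 1.963 -0.506
vertex -4.248 2.499 -2.107
endloop
endfacet
facet normal -0.427 0.706 0.565
outer loop
vertex -4.739 3.31 -1.456
vertex -2.752 3.501 -0.193
vertex -3.985 4.037 -1.794
endloop
endfacet
facet normal -0.685 -0.661 0.307
outer loop
vertex -3.506 2.774 0.144
vertex -4.739 3.31 -1.456
vertex -3.015 1.963 -0.506
endloop
endfacet
facet normal -0.427 0.705 0.566
outer loop
vertex -3.506 2.774 0.144
vertex -2.752 3.501 -0.193
vertex -4.739 3.31 -1.456
endloop
endfacet
facet normal 0.685 0.661 -0.307
outer loop
vertex -3.985 4.037 -1.794
vertex -2.752 3.501 -0.193
vertex -3.494 3.226 -2.444
endloop
endfacet
facet normal 0.427 -0.706 -0.565
outer loop
vertex -2.261 2.69 -0.844
vertex -3.015 1.963 -0.506
vertex -3.494 3.226 -2.444
endloop
endfacet
facet normal 0.685 0.661 -0.307
outer loop
vertex -3.494 3.226 -2.444
vertex -2.752 3.501 -0.193
vertex -2.261 2.69 -0.844
endloop
endfacet
facet normal 0.590 -0.256 0.766
outer loop
vertex -2.261 2.69 -0.844
vertex -3.506 2.774 0.144
vertex -3.015 1.963 -0.506
endloop
endfacet
facet normal 0.590 -0.257 0.765
outer loop
vertex -2.752 3.501 -0.193
vertex -3.506 2.774 0.144
vertex -2.261 2.69 -0.844
endloop
endfacet
facet normal -0.910 0.106 -0.400
outer loop
vertex 1.271 -1.72 2.637
vertex 1.488 -0.322 2.514
vertex 1.594 -1.837 1.871
endloop
endfacet
facet normal -0.153 -0.985 0.086
outer loop
vertex 2.632 -1.958 2.326
vertex 1.271 -1.72 2.637
vertex 1.594 -1.837 1.871
endloop
endfacet
facet normal -0.911 0.106 -0.400
outer loop
vertex 1.594 -1.837 1.871
vertex 1.488 -0.322 2.514
vertex 1.811 -0.439 1.747
endloop
endfacet
facet normal 0.384 -0.141 -0.913
outer loop
vertex 1.811 -0.439 1.747
vertex 2.632 -1.958 2.326
vertex 1.594 -1.837 1.871
endloop
endfacet
facet normal -0.384 0.140 0.913
outer loop
vertex 1.271 -1.72 2.637
vertex 2.526 -0.443 2.969
vertex 1.488 -0.322 2.514
endloop
endfacet
facet normal -0.153 -0.985 0.086
outer loop
vertex 2.309 -1.841 3.093
vertex 1.271 -1.72 2.637
vertex 2.632 -1.958 2.326
endloop
endfacet
facet normal -0.384 0.141 0.912
outer loop
vertex 2.309 -1.841 3.093
vertex 2.526 -0.443 2.969
vertex 1.271 -1.72 2.637
endloop
endfacet
facet normal 0.152 0.985 -0.086
outer loop
vertex 1.488 -0.322 2.514
vertex 2.526 -0.443 2.969
vertex 1.811 -0.439 1.747
endloop
endfacet
facet normal 0.385 -0.140 -0.912
outer loop
vertex 2.849 -0.56 2.203
vertex 2.632 -1.958 2.326
vertex 1.811 -0.439 1.747
endloop
endfacet
facet normal 0.153 0.985 -0.086
outer loop
vertex 1.811 -0.439 1.747
vertex 2.526 -0.443 2.969
vertex 2.849 -0.56 2.203
endloop
endfacet
facet normal 0.911 -0.106 0.400
outer loop
vertex 2.849 -0.56 2.203
vertex 2.309 -1.841 3.093
vertex 2.632 -1.958 2.326
endloop
endfacet
facet normal 0.910 -0.106 0.400
outer loop
vertex 2.526 -0.443 2.969
vertex 2.309 -1.841 3.093
vertex 2.849 -0.56 2.203
endloop
endfacet

endsolid


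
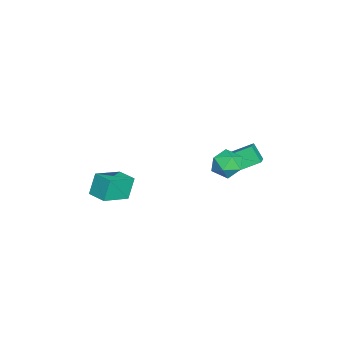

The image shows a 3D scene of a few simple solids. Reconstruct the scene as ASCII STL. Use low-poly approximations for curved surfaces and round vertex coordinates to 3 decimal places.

solid 
facet normal -0.895 -0.003 -0.447
outer loop
vertex 0.057 3.084 1.03
vertex -0.248 4.253 1.632
vertex 0.458 3.604 0.223
endloop
endfacet
facet normal 0.226 -0.866 -0.446
outer loop
vertex 1.388 3.607 0.688
vertex 0.057 3.084 1.03
vertex 0.458 3.604 0.223
endloop
endfacet
facet normal -0.895 -0.004 -0.447
outer loop
vertex 0.458 3.604 0.223
vertex -0.248 4.253 1.632
vertex 0.152 4.773 0.826
endloop
endfacet
facet normal 0.386 0.501 -0.775
outer loop
vertex 0.152 4.773 0.826
vertex 1.388 3.607 0.688
vertex 0.458 3.604 0.223
endloop
endfacet
facet normal -0.386 -0.500 0.775
outer loop
vertex 0.057 3.084 1.03
vertex 0.682 4.256 2.097
vertex -0.248 4.253 1.632
endloop
endfacet
facet normal 0.225 -0.866 -0.447
outer loop
vertex 0.988 3.087 1.494
vertex 0.057 3.084 1.03
vertex 1.388 3.607 0.688
endloop
endfacet
facet normal -0.385 -0.501 0.775
outer loop
vertex 0.988 3.087 1.494
vertex 0.682 4.256 2.097
vertex 0.057 3.084 1.03
endloop
endfacet
facet normal -0.226 0.866 0.446
outer loop
vertex -0.248 4.253 1.632
vertex 0.682 4.256 2.097
vertex 0.152 4.773 0.826
endloop
endfacet
facet normal 0.385 0.500 -0.776
outer loop
vertex 1.083 4.776 1.29
vertex 1.388 3.607 0.688
vertex 0.152 4.773 0.826
endloop
endfacet
facet normal -0.225 0.866 0.446
outer loop
vertex 0.152 4.773 0.826
vertex 0.682 4.256 2.097
vertex 1.083 4.776 1.29
endloop
endfacet
facet normal 0.895 0.004 0.446
outer loop
vertex 1.083 4.776 1.29
vertex 0.988 3.087 1.494
vertex 1.388 3.607 0.688
endloop
endfacet
facet normal 0.895 0.004 0.447
outer loop
vertex 0.682 4.256 2.097
vertex 0.988 3.087 1.494
vertex 1.083 4.776 1.29
endloop
endfacet
facet normal -0.599 -0.797 -0.072
outer loop
vertex 2.549 -3.078 0.608
vertex 1.343 -2.112 -0.051
vertex 3.002 -3.313 -0.566
endloop
endfacet
facet normal 0.718 -0.575 0.392
outer loop
vertex 3.637 -2.468 -0.489
vertex 2.549 -3.078 0.608
vertex 3.002 -3.313 -0.566
endloop
endfacet
facet normal -0.599 -0.797 -0.072
outer loop
vertex 3.002 -3.313 -0.566
vertex 1.343 -2.112 -0.051
vertex 1.796 -2.347 -1.224
endloop
endfacet
facet normal 0.354 -0.183 -0.917
outer loop
vertex 1.796 -2.347 -1.224
vertex 3.637 -2.468 -0.489
vertex 3.002 -3.313 -0.566
endloop
endfacet
facet normal -0.355 0.183 0.917
outer loop
vertex 2.549 -3.078 0.608
vertex 1.978 -1.267 0.026
vertex 1.343 -2.112 -0.051
endloop
endfacet
facet normal 0.718 -0.575 0.392
outer loop
vertex 3.184 -2.233 0.684
vertex 2.549 -3.078 0.608
vertex 3.637 -2.468 -0.489
endloop
endfacet
facet normal -0.354 0.183 0.917
outer loop
vertex 3.184 -2.233 0.684
vertex 1.978 -1.267 0.026
vertex 2.549 -3.078 0.608
endloop
endfacet
facet normal -0.718 0.575 -0.392
outer loop
vertex 1.343 -2.112 -0.051
vertex 1.978 -1.267 0.026
vertex 1.796 -2.347 -1.224
endloop
endfacet
facet normal 0.354 -0.184 -0.917
outer loop
vertex 2.431 -1.502 -1.148
vertex 3.637 -2.468 -0.489
vertex 1.796 -2.347 -1.224
endloop
endfacet
facet normal -0.718 0.575 -0.392
outer loop
vertex 1.796 -2.347 -1.224
vertex 1.978 -1.267 0.026
vertex 2.431 -1.502 -1.148
endloop
endfacet
facet normal 0.599 0.797 0.072
outer loop
vertex 2.431 -1.502 -1.148
vertex 3.184 -2.233 0.684
vertex 3.637 -2.468 -0.489
endloop
endfacet
facet normal 0.599 0.797 0.072
outer loop
vertex 1.978 -1.267 0.026
vertex 3.184 -2.233 0.684
vertex 2.431 -1.502 -1.148
endloop
endfacet
facet normal -0.073 0.991 -0.115
outer loop
vertex 2.66 3.933 1.807
vertex 2.502 4.022 2.671
vertex 3.331 4.048 2.369
endloop
endfacet
facet normal 0.376 0.711 -0.595
outer loop
vertex 2.66 3.933 1.807
vertex 3.331 4.048 2.369
vertex 3.401 3.462 1.713
endloop
endfacet
facet normal 0.018 0.223 -0.975
outer loop
vertex 2.66 3.933 1.807
vertex 3.401 3.462 1.713
vertex 2.615 3.073 1.609
endloop
endfacet
facet normal -0.652 0.202 -0.731
outer loop
vertex 2.66 3.933 1.807
vertex 2.615 3.073 1.609
vertex 2.059 3.42 2.201
endloop
endfacet
facet normal -0.709 0.677 -0.199
outer loop
vertex 2.66 3.933 1.807
vertex 2.059 3.42 2.201
vertex 2.502 4.022 2.671
endloop
endfacet
facet normal 0.896 0.375 -0.239
outer loop
vertex 3.401 3.462 1.713
vertex 3.331 4.048 2.369
vertex 3.701 3.26 2.519
endloop
endfacet
facet normal 0.169 0.828 0.535
outer loop
vertex 3.331 4.048 2.369
vertex 2.502 4.022 2.671
vertex 3.145 3.607 3.111
endloop
endfacet
facet normal -0.859 0.320 0.400
outer loop
vertex 2.502 4.022 2.671
vertex 2.059 3.42 2.201
vertex 2.359 3.218 3.007
endloop
endfacet
facet normal -0.768 -0.448 -0.459
outer loop
vertex 2.059 3.42 2.201
vertex 2.615 3.073 1.609
vertex 2.429 2.632 2.351
endloop
endfacet
facet normal 0.317 -0.413 -0.854
outer loop
vertex 2.615 3.073 1.609
vertex 3.401 3.462 1.713
vertex 3.258 2.658 2.049
endloop
endfacet
facet normal 0.652 -0.202 0.731
outer loop
vertex 3.1 2.747 2.913
vertex 3.701 3.26 2.519
vertex 3.145 3.607 3.111
endloop
endfacet
facet normal -0.018 -0.223 0.975
outer loop
vertex 3.1 2.747 2.913
vertex 3.145 3.607 3.111
vertex 2.359 3.218 3.007
endloop
endfacet
facet normal -0.376 -0.711 0.595
outer loop
vertex 3.1 2.747 2.913
vertex 2.359 3.218 3.007
vertex 2.429 2.632 2.351
endloop
endfacet
facet normal 0.073 -0.991 0.115
outer loop
vertex 3.1 2.747 2.913
vertex 2.429 2.632 2.351
vertex 3.258 2.658 2.049
endloop
endfacet
facet normal 0.709 -0.677 0.199
outer loop
vertex 3.1 2.747 2.913
vertex 3.258 2.658 2.049
vertex 3.701 3.26 2.519
endloop
endfacet
facet normal 0.768 0.448 0.459
outer loop
vertex 3.145 3.607 3.111
vertex 3.701 3.26 2.519
vertex 3.331 4.048 2.369
endloop
endfacet
facet normal -0.317 0.413 0.854
outer loop
vertex 2.359 3.218 3.007
vertex 3.145 3.607 3.111
vertex 2.502 4.022 2.671
endloop
endfacet
facet normal -0.896 -0.375 0.239
outer loop
vertex 2.429 2.632 2.351
vertex 2.359 3.218 3.007
vertex 2.059 3.42 2.201
endloop
endfacet
facet normal -0.169 -0.828 -0.535
outer loop
vertex 3.258 2.658 2.049
vertex 2.429 2.632 2.351
vertex 2.615 3.073 1.609
endloop
endfacet
facet normal 0.859 -0.320 -0.400
outer loop
vertex 3.701 3.26 2.519
vertex 3.258 2.658 2.049
vertex 3.401 3.462 1.713
endloop
endfacet

endsolid


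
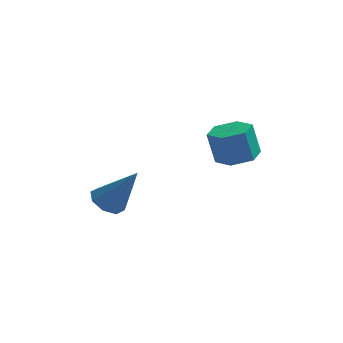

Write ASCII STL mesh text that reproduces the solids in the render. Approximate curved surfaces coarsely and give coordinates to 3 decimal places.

solid 
facet normal 0.238 -0.108 -0.965
outer loop
vertex 3.903 -1.554 2.465
vertex 3.347 -0.971 2.263
vertex 4.131 -0.756 2.432
endloop
endfacet
facet normal 0.932 -0.256 0.258
outer loop
vertex 3.903 -1.554 2.465
vertex 4.131 -0.756 2.432
vertex 3.589 -1.411 3.739
endloop
endfacet
facet normal 0.932 -0.255 0.259
outer loop
vertex 3.589 -1.411 3.739
vertex 4.131 -0.756 2.432
vertex 3.816 -0.614 3.706
endloop
endfacet
facet normal -0.238 0.108 0.965
outer loop
vertex 3.589 -1.411 3.739
vertex 3.816 -0.614 3.706
vertex 3.033 -0.829 3.537
endloop
endfacet
facet normal 0.238 -0.108 -0.965
outer loop
vertex 4.131 -0.756 2.432
vertex 3.347 -0.971 2.263
vertex 3.575 -0.174 2.23
endloop
endfacet
facet normal 0.703 0.705 0.095
outer loop
vertex 4.131 -0.756 2.432
vertex 3.575 -0.174 2.23
vertex 3.816 -0.614 3.706
endloop
endfacet
facet normal 0.704 0.703 0.095
outer loop
vertex 3.816 -0.614 3.706
vertex 3.575 -0.174 2.23
vertex 3.261 -0.031 3.504
endloop
endfacet
facet normal -0.238 0.108 0.965
outer loop
vertex 3.816 -0.614 3.706
vertex 3.261 -0.031 3.504
vertex 3.033 -0.829 3.537
endloop
endfacet
facet normal 0.238 -0.108 -0.965
outer loop
vertex 3.575 -0.174 2.23
vertex 3.347 -0.971 2.263
vertex 2.791 -0.389 2.061
endloop
endfacet
facet normal -0.228 0.960 -0.164
outer loop
vertex 3.575 -0.174 2.23
vertex 2.791 -0.389 2.061
vertex 3.261 -0.031 3.504
endloop
endfacet
facet normal -0.228 0.960 -0.164
outer loop
vertex 3.261 -0.031 3.504
vertex 2.791 -0.389 2.061
vertex 2.477 -0.246 3.335
endloop
endfacet
facet normal -0.238 0.108 0.965
outer loop
vertex 3.261 -0.031 3.504
vertex 2.477 -0.246 3.335
vertex 3.033 -0.829 3.537
endloop
endfacet
facet normal 0.238 -0.108 -0.965
outer loop
vertex 2.791 -0.389 2.061
vertex 3.347 -0.971 2.263
vertex 2.564 -1.186 2.094
endloop
endfacet
facet normal -0.932 0.255 -0.258
outer loop
vertex 2.791 -0.389 2.061
vertex 2.564 -1.186 2.094
vertex 2.477 -0.246 3.335
endloop
endfacet
facet normal -0.932 0.255 -0.259
outer loop
vertex 2.477 -0.246 3.335
vertex 2.564 -1.186 2.094
vertex 2.249 -1.044 3.368
endloop
endfacet
facet normal -0.238 0.108 0.965
outer loop
vertex 2.477 -0.246 3.335
vertex 2.249 -1.044 3.368
vertex 3.033 -0.829 3.537
endloop
endfacet
facet normal 0.238 -0.108 -0.965
outer loop
vertex 2.564 -1.186 2.094
vertex 3.347 -0.971 2.263
vertex 3.119 -1.769 2.296
endloop
endfacet
facet normal -0.704 -0.704 -0.096
outer loop
vertex 2.564 -1.186 2.094
vertex 3.119 -1.769 2.296
vertex 2.249 -1.044 3.368
endloop
endfacet
facet normal -0.703 -0.705 -0.094
outer loop
vertex 2.249 -1.044 3.368
vertex 3.119 -1.769 2.296
vertex 2.805 -1.626 3.57
endloop
endfacet
facet normal -0.238 0.108 0.965
outer loop
vertex 2.249 -1.044 3.368
vertex 2.805 -1.626 3.57
vertex 3.033 -0.829 3.537
endloop
endfacet
facet normal 0.238 -0.108 -0.965
outer loop
vertex 3.119 -1.769 2.296
vertex 3.347 -0.971 2.263
vertex 3.903 -1.554 2.465
endloop
endfacet
facet normal 0.228 -0.960 0.164
outer loop
vertex 3.119 -1.769 2.296
vertex 3.903 -1.554 2.465
vertex 2.805 -1.626 3.57
endloop
endfacet
facet normal 0.228 -0.960 0.164
outer loop
vertex 2.805 -1.626 3.57
vertex 3.903 -1.554 2.465
vertex 3.589 -1.411 3.739
endloop
endfacet
facet normal -0.238 0.108 0.965
outer loop
vertex 2.805 -1.626 3.57
vertex 3.589 -1.411 3.739
vertex 3.033 -0.829 3.537
endloop
endfacet
facet normal -0.554 0.098 -0.827
outer loop
vertex -0.499 -2.427 0.282
vertex -1.092 -2.367 0.686
vertex -0.61 -1.904 0.418
endloop
endfacet
facet normal 0.945 0.254 -0.207
outer loop
vertex -0.499 -2.427 0.282
vertex -0.61 -1.904 0.418
vertex -0.028 -2.553 2.274
endloop
endfacet
facet normal -0.553 0.097 -0.827
outer loop
vertex -0.61 -1.904 0.418
vertex -1.092 -2.367 0.686
vertex -1.004 -1.653 0.711
endloop
endfacet
facet normal 0.585 0.805 0.098
outer loop
vertex -0.61 -1.904 0.418
vertex -1.004 -1.653 0.711
vertex -0.028 -2.553 2.274
endloop
endfacet
facet normal -0.553 0.097 -0.827
outer loop
vertex -1.004 -1.653 0.711
vertex -1.092 -2.367 0.686
vertex -1.449 -1.82 0.989
endloop
endfacet
facet normal -0.010 0.864 0.504
outer loop
vertex -1.004 -1.653 0.711
vertex -1.449 -1.82 0.989
vertex -0.028 -2.553 2.274
endloop
endfacet
facet normal -0.554 0.097 -0.827
outer loop
vertex -1.449 -1.82 0.989
vertex -1.092 -2.367 0.686
vertex -1.685 -2.308 1.09
endloop
endfacet
facet normal -0.493 0.399 0.773
outer loop
vertex -1.449 -1.82 0.989
vertex -1.685 -2.308 1.09
vertex -0.028 -2.553 2.274
endloop
endfacet
facet normal -0.554 0.095 -0.827
outer loop
vertex -1.685 -2.308 1.09
vertex -1.092 -2.367 0.686
vertex -1.573 -2.83 0.955
endloop
endfacet
facet normal -0.582 -0.318 0.748
outer loop
vertex -1.685 -2.308 1.09
vertex -1.573 -2.83 0.955
vertex -0.028 -2.553 2.274
endloop
endfacet
facet normal -0.555 0.096 -0.826
outer loop
vertex -1.573 -2.83 0.955
vertex -1.092 -2.367 0.686
vertex -1.18 -3.081 0.662
endloop
endfacet
facet normal -0.223 -0.868 0.444
outer loop
vertex -1.573 -2.83 0.955
vertex -1.18 -3.081 0.662
vertex -0.028 -2.553 2.274
endloop
endfacet
facet normal -0.554 0.096 -0.827
outer loop
vertex -1.18 -3.081 0.662
vertex -1.092 -2.367 0.686
vertex -0.735 -2.914 0.383
endloop
endfacet
facet normal 0.372 -0.927 0.038
outer loop
vertex -1.18 -3.081 0.662
vertex -0.735 -2.914 0.383
vertex -0.028 -2.553 2.274
endloop
endfacet
facet normal -0.554 0.097 -0.827
outer loop
vertex -0.735 -2.914 0.383
vertex -1.092 -2.367 0.686
vertex -0.499 -2.427 0.282
endloop
endfacet
facet normal 0.856 -0.463 -0.232
outer loop
vertex -0.735 -2.914 0.383
vertex -0.499 -2.427 0.282
vertex -0.028 -2.553 2.274
endloop
endfacet

endsolid


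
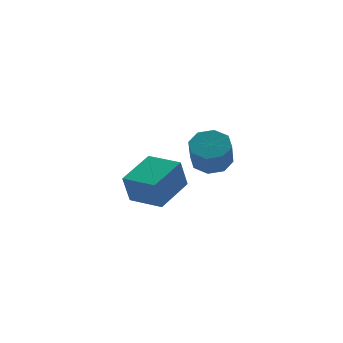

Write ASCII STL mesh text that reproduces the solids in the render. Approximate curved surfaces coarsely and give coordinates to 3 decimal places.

solid 
facet normal -0.807 -0.524 -0.272
outer loop
vertex -1.755 1.715 -0.899
vertex -2.706 3.228 -0.993
vertex -1.337 1.88 -2.455
endloop
endfacet
facet normal 0.531 -0.846 0.053
outer loop
vertex 0.406 3.012 -1.867
vertex -1.755 1.715 -0.899
vertex -1.337 1.88 -2.455
endloop
endfacet
facet normal -0.807 -0.524 -0.272
outer loop
vertex -1.337 1.88 -2.455
vertex -2.706 3.228 -0.993
vertex -2.288 3.393 -2.55
endloop
endfacet
facet normal 0.258 0.102 -0.961
outer loop
vertex -2.288 3.393 -2.55
vertex 0.406 3.012 -1.867
vertex -1.337 1.88 -2.455
endloop
endfacet
facet normal -0.258 -0.102 0.961
outer loop
vertex -1.755 1.715 -0.899
vertex -0.963 4.36 -0.405
vertex -2.706 3.228 -0.993
endloop
endfacet
facet normal 0.531 -0.846 0.053
outer loop
vertex -0.012 2.847 -0.31
vertex -1.755 1.715 -0.899
vertex 0.406 3.012 -1.867
endloop
endfacet
facet normal -0.258 -0.102 0.961
outer loop
vertex -0.012 2.847 -0.31
vertex -0.963 4.36 -0.405
vertex -1.755 1.715 -0.899
endloop
endfacet
facet normal -0.531 0.846 -0.053
outer loop
vertex -2.706 3.228 -0.993
vertex -0.963 4.36 -0.405
vertex -2.288 3.393 -2.55
endloop
endfacet
facet normal 0.258 0.103 -0.961
outer loop
vertex -0.545 4.525 -1.961
vertex 0.406 3.012 -1.867
vertex -2.288 3.393 -2.55
endloop
endfacet
facet normal -0.531 0.846 -0.053
outer loop
vertex -2.288 3.393 -2.55
vertex -0.963 4.36 -0.405
vertex -0.545 4.525 -1.961
endloop
endfacet
facet normal 0.807 0.524 0.272
outer loop
vertex -0.545 4.525 -1.961
vertex -0.012 2.847 -0.31
vertex 0.406 3.012 -1.867
endloop
endfacet
facet normal 0.807 0.524 0.272
outer loop
vertex -0.963 4.36 -0.405
vertex -0.012 2.847 -0.31
vertex -0.545 4.525 -1.961
endloop
endfacet
facet normal 0.252 0.445 -0.859
outer loop
vertex 0.114 -0.715 2.407
vertex -0.362 -1.369 1.929
vertex -0.573 -0.532 2.3
endloop
endfacet
facet normal 0.153 0.859 0.488
outer loop
vertex 0.114 -0.715 2.407
vertex -0.573 -0.532 2.3
vertex -0.262 -1.376 3.688
endloop
endfacet
facet normal 0.153 0.859 0.488
outer loop
vertex -0.262 -1.376 3.688
vertex -0.573 -0.532 2.3
vertex -0.949 -1.193 3.581
endloop
endfacet
facet normal -0.252 -0.443 0.860
outer loop
vertex -0.262 -1.376 3.688
vertex -0.949 -1.193 3.581
vertex -0.738 -2.031 3.211
endloop
endfacet
facet normal 0.252 0.445 -0.860
outer loop
vertex -0.573 -0.532 2.3
vertex -0.362 -1.369 1.929
vertex -1.137 -0.839 1.976
endloop
endfacet
facet normal -0.567 0.788 0.240
outer loop
vertex -0.573 -0.532 2.3
vertex -1.137 -0.839 1.976
vertex -0.949 -1.193 3.581
endloop
endfacet
facet normal -0.568 0.787 0.240
outer loop
vertex -0.949 -1.193 3.581
vertex -1.137 -0.839 1.976
vertex -1.513 -1.501 3.257
endloop
endfacet
facet normal -0.252 -0.443 0.860
outer loop
vertex -0.949 -1.193 3.581
vertex -1.513 -1.501 3.257
vertex -0.738 -2.031 3.211
endloop
endfacet
facet normal 0.252 0.444 -0.860
outer loop
vertex -1.137 -0.839 1.976
vertex -0.362 -1.369 1.929
vertex -1.247 -1.458 1.624
endloop
endfacet
facet normal -0.956 0.255 -0.149
outer loop
vertex -1.137 -0.839 1.976
vertex -1.247 -1.458 1.624
vertex -1.513 -1.501 3.257
endloop
endfacet
facet normal -0.955 0.255 -0.149
outer loop
vertex -1.513 -1.501 3.257
vertex -1.247 -1.458 1.624
vertex -1.623 -2.119 2.905
endloop
endfacet
facet normal -0.253 -0.444 0.859
outer loop
vertex -1.513 -1.501 3.257
vertex -1.623 -2.119 2.905
vertex -0.738 -2.031 3.211
endloop
endfacet
facet normal 0.252 0.443 -0.860
outer loop
vertex -1.247 -1.458 1.624
vertex -0.362 -1.369 1.929
vertex -0.838 -2.024 1.452
endloop
endfacet
facet normal -0.783 -0.429 -0.451
outer loop
vertex -1.247 -1.458 1.624
vertex -0.838 -2.024 1.452
vertex -1.623 -2.119 2.905
endloop
endfacet
facet normal -0.783 -0.429 -0.451
outer loop
vertex -1.623 -2.119 2.905
vertex -0.838 -2.024 1.452
vertex -1.214 -2.685 2.733
endloop
endfacet
facet normal -0.253 -0.444 0.860
outer loop
vertex -1.623 -2.119 2.905
vertex -1.214 -2.685 2.733
vertex -0.738 -2.031 3.211
endloop
endfacet
facet normal 0.252 0.443 -0.860
outer loop
vertex -0.838 -2.024 1.452
vertex -0.362 -1.369 1.929
vertex -0.151 -2.207 1.559
endloop
endfacet
facet normal -0.153 -0.859 -0.488
outer loop
vertex -0.838 -2.024 1.452
vertex -0.151 -2.207 1.559
vertex -1.214 -2.685 2.733
endloop
endfacet
facet normal -0.153 -0.859 -0.488
outer loop
vertex -1.214 -2.685 2.733
vertex -0.151 -2.207 1.559
vertex -0.527 -2.868 2.84
endloop
endfacet
facet normal -0.252 -0.445 0.859
outer loop
vertex -1.214 -2.685 2.733
vertex -0.527 -2.868 2.84
vertex -0.738 -2.031 3.211
endloop
endfacet
facet normal 0.252 0.443 -0.860
outer loop
vertex -0.151 -2.207 1.559
vertex -0.362 -1.369 1.929
vertex 0.413 -1.899 1.883
endloop
endfacet
facet normal 0.568 -0.788 -0.240
outer loop
vertex -0.151 -2.207 1.559
vertex 0.413 -1.899 1.883
vertex -0.527 -2.868 2.84
endloop
endfacet
facet normal 0.567 -0.788 -0.241
outer loop
vertex -0.527 -2.868 2.84
vertex 0.413 -1.899 1.883
vertex 0.037 -2.561 3.164
endloop
endfacet
facet normal -0.252 -0.445 0.860
outer loop
vertex -0.527 -2.868 2.84
vertex 0.037 -2.561 3.164
vertex -0.738 -2.031 3.211
endloop
endfacet
facet normal 0.253 0.444 -0.859
outer loop
vertex 0.413 -1.899 1.883
vertex -0.362 -1.369 1.929
vertex 0.523 -1.281 2.235
endloop
endfacet
facet normal 0.955 -0.255 0.149
outer loop
vertex 0.413 -1.899 1.883
vertex 0.523 -1.281 2.235
vertex 0.037 -2.561 3.164
endloop
endfacet
facet normal 0.955 -0.255 0.149
outer loop
vertex 0.037 -2.561 3.164
vertex 0.523 -1.281 2.235
vertex 0.147 -1.942 3.516
endloop
endfacet
facet normal -0.252 -0.444 0.860
outer loop
vertex 0.037 -2.561 3.164
vertex 0.147 -1.942 3.516
vertex -0.738 -2.031 3.211
endloop
endfacet
facet normal 0.253 0.444 -0.860
outer loop
vertex 0.523 -1.281 2.235
vertex -0.362 -1.369 1.929
vertex 0.114 -0.715 2.407
endloop
endfacet
facet normal 0.783 0.429 0.451
outer loop
vertex 0.523 -1.281 2.235
vertex 0.114 -0.715 2.407
vertex 0.147 -1.942 3.516
endloop
endfacet
facet normal 0.783 0.429 0.451
outer loop
vertex 0.147 -1.942 3.516
vertex 0.114 -0.715 2.407
vertex -0.262 -1.376 3.688
endloop
endfacet
facet normal -0.252 -0.443 0.860
outer loop
vertex 0.147 -1.942 3.516
vertex -0.262 -1.376 3.688
vertex -0.738 -2.031 3.211
endloop
endfacet

endsolid


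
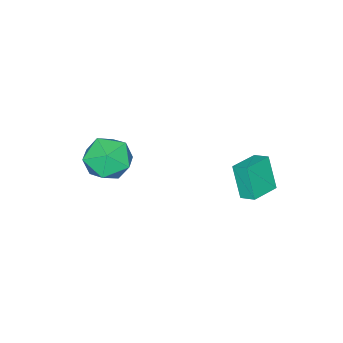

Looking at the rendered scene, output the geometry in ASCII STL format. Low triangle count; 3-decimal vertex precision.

solid 
facet normal -0.582 0.783 0.219
outer loop
vertex -0.44 -2.122 0.348
vertex -1.436 -2.753 -0.039
vertex -1.081 -2.822 1.148
endloop
endfacet
facet normal -0.015 0.758 0.652
outer loop
vertex -0.44 -2.122 0.348
vertex -1.081 -2.822 1.148
vertex 0.16 -2.823 1.177
endloop
endfacet
facet normal 0.573 0.782 0.246
outer loop
vertex -0.44 -2.122 0.348
vertex 0.16 -2.823 1.177
vertex 0.571 -2.756 0.009
endloop
endfacet
facet normal 0.369 0.821 -0.436
outer loop
vertex -0.44 -2.122 0.348
vertex 0.571 -2.756 0.009
vertex -0.415 -2.712 -0.743
endloop
endfacet
facet normal -0.345 0.822 -0.453
outer loop
vertex -0.44 -2.122 0.348
vertex -0.415 -2.712 -0.743
vertex -1.436 -2.753 -0.039
endloop
endfacet
facet normal -0.023 0.131 0.991
outer loop
vertex 0.16 -2.823 1.177
vertex -1.081 -2.822 1.148
vertex -0.465 -3.888 1.303
endloop
endfacet
facet normal -0.941 0.171 0.291
outer loop
vertex -1.081 -2.822 1.148
vertex -1.436 -2.753 -0.039
vertex -1.451 -3.844 0.551
endloop
endfacet
facet normal -0.558 0.233 -0.796
outer loop
vertex -1.436 -2.753 -0.039
vertex -0.415 -2.712 -0.743
vertex -1.04 -3.777 -0.617
endloop
endfacet
facet normal 0.596 0.233 -0.768
outer loop
vertex -0.415 -2.712 -0.743
vertex 0.571 -2.756 0.009
vertex 0.201 -3.778 -0.588
endloop
endfacet
facet normal 0.927 0.169 0.336
outer loop
vertex 0.571 -2.756 0.009
vertex 0.16 -2.823 1.177
vertex 0.556 -3.847 0.599
endloop
endfacet
facet normal -0.369 -0.821 0.436
outer loop
vertex -0.44 -4.478 0.212
vertex -0.465 -3.888 1.303
vertex -1.451 -3.844 0.551
endloop
endfacet
facet normal -0.573 -0.782 -0.246
outer loop
vertex -0.44 -4.478 0.212
vertex -1.451 -3.844 0.551
vertex -1.04 -3.777 -0.617
endloop
endfacet
facet normal 0.015 -0.758 -0.652
outer loop
vertex -0.44 -4.478 0.212
vertex -1.04 -3.777 -0.617
vertex 0.201 -3.778 -0.588
endloop
endfacet
facet normal 0.582 -0.783 -0.219
outer loop
vertex -0.44 -4.478 0.212
vertex 0.201 -3.778 -0.588
vertex 0.556 -3.847 0.599
endloop
endfacet
facet normal 0.345 -0.822 0.453
outer loop
vertex -0.44 -4.478 0.212
vertex 0.556 -3.847 0.599
vertex -0.465 -3.888 1.303
endloop
endfacet
facet normal -0.596 -0.233 0.768
outer loop
vertex -1.451 -3.844 0.551
vertex -0.465 -3.888 1.303
vertex -1.081 -2.822 1.148
endloop
endfacet
facet normal -0.927 -0.169 -0.336
outer loop
vertex -1.04 -3.777 -0.617
vertex -1.451 -3.844 0.551
vertex -1.436 -2.753 -0.039
endloop
endfacet
facet normal 0.023 -0.131 -0.991
outer loop
vertex 0.201 -3.778 -0.588
vertex -1.04 -3.777 -0.617
vertex -0.415 -2.712 -0.743
endloop
endfacet
facet normal 0.941 -0.171 -0.291
outer loop
vertex 0.556 -3.847 0.599
vertex 0.201 -3.778 -0.588
vertex 0.571 -2.756 0.009
endloop
endfacet
facet normal 0.558 -0.233 0.796
outer loop
vertex -0.465 -3.888 1.303
vertex 0.556 -3.847 0.599
vertex 0.16 -2.823 1.177
endloop
endfacet
facet normal -0.986 0.064 -0.155
outer loop
vertex -4.758 1.217 -0.07
vertex -4.759 1.954 0.243
vertex -4.47 1.881 -1.63
endloop
endfacet
facet normal 0.001 -0.920 -0.391
outer loop
vertex -3.021 1.786 -1.403
vertex -4.758 1.217 -0.07
vertex -4.47 1.881 -1.63
endloop
endfacet
facet normal -0.986 0.064 -0.155
outer loop
vertex -4.47 1.881 -1.63
vertex -4.759 1.954 0.243
vertex -4.471 2.617 -1.317
endloop
endfacet
facet normal 0.167 0.386 -0.907
outer loop
vertex -4.471 2.617 -1.317
vertex -3.021 1.786 -1.403
vertex -4.47 1.881 -1.63
endloop
endfacet
facet normal -0.167 -0.386 0.907
outer loop
vertex -4.758 1.217 -0.07
vertex -3.31 1.859 0.47
vertex -4.759 1.954 0.243
endloop
endfacet
facet normal 0.002 -0.920 -0.391
outer loop
vertex -3.309 1.123 0.157
vertex -4.758 1.217 -0.07
vertex -3.021 1.786 -1.403
endloop
endfacet
facet normal -0.167 -0.386 0.907
outer loop
vertex -3.309 1.123 0.157
vertex -3.31 1.859 0.47
vertex -4.758 1.217 -0.07
endloop
endfacet
facet normal -0.001 0.920 0.391
outer loop
vertex -4.759 1.954 0.243
vertex -3.31 1.859 0.47
vertex -4.471 2.617 -1.317
endloop
endfacet
facet normal 0.167 0.386 -0.907
outer loop
vertex -3.022 2.523 -1.09
vertex -3.021 1.786 -1.403
vertex -4.471 2.617 -1.317
endloop
endfacet
facet normal -0.002 0.920 0.391
outer loop
vertex -4.471 2.617 -1.317
vertex -3.31 1.859 0.47
vertex -3.022 2.523 -1.09
endloop
endfacet
facet normal 0.986 -0.064 0.155
outer loop
vertex -3.022 2.523 -1.09
vertex -3.309 1.123 0.157
vertex -3.021 1.786 -1.403
endloop
endfacet
facet normal 0.986 -0.064 0.155
outer loop
vertex -3.31 1.859 0.47
vertex -3.309 1.123 0.157
vertex -3.022 2.523 -1.09
endloop
endfacet

endsolid


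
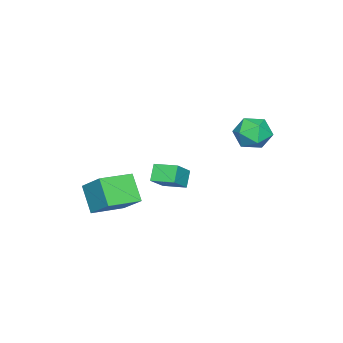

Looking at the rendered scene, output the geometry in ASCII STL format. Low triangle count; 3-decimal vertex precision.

solid 
facet normal -0.147 0.127 0.981
outer loop
vertex -4.11 3.203 3.357
vertex -3.315 2.267 3.597
vertex -2.89 3.44 3.509
endloop
endfacet
facet normal -0.223 0.744 0.630
outer loop
vertex -4.11 3.203 3.357
vertex -2.89 3.44 3.509
vertex -3.532 4.016 2.602
endloop
endfacet
facet normal -0.738 0.659 0.144
outer loop
vertex -4.11 3.203 3.357
vertex -3.532 4.016 2.602
vertex -4.353 3.199 2.13
endloop
endfacet
facet normal -0.981 -0.010 0.194
outer loop
vertex -4.11 3.203 3.357
vertex -4.353 3.199 2.13
vertex -4.22 2.118 2.745
endloop
endfacet
facet normal -0.615 -0.339 0.712
outer loop
vertex -4.11 3.203 3.357
vertex -4.22 2.118 2.745
vertex -3.315 2.267 3.597
endloop
endfacet
facet normal 0.387 0.878 0.284
outer loop
vertex -3.532 4.016 2.602
vertex -2.89 3.44 3.509
vertex -2.38 3.582 2.375
endloop
endfacet
facet normal 0.510 -0.121 0.851
outer loop
vertex -2.89 3.44 3.509
vertex -3.315 2.267 3.597
vertex -2.247 2.501 2.99
endloop
endfacet
facet normal -0.248 -0.875 0.416
outer loop
vertex -3.315 2.267 3.597
vertex -4.22 2.118 2.745
vertex -3.068 1.684 2.518
endloop
endfacet
facet normal -0.840 -0.343 -0.421
outer loop
vertex -4.22 2.118 2.745
vertex -4.353 3.199 2.13
vertex -3.71 2.26 1.611
endloop
endfacet
facet normal -0.448 0.740 -0.502
outer loop
vertex -4.353 3.199 2.13
vertex -3.532 4.016 2.602
vertex -3.285 3.433 1.523
endloop
endfacet
facet normal 0.981 0.010 -0.194
outer loop
vertex -2.49 2.497 1.763
vertex -2.38 3.582 2.375
vertex -2.247 2.501 2.99
endloop
endfacet
facet normal 0.738 -0.659 -0.144
outer loop
vertex -2.49 2.497 1.763
vertex -2.247 2.501 2.99
vertex -3.068 1.684 2.518
endloop
endfacet
facet normal 0.223 -0.744 -0.630
outer loop
vertex -2.49 2.497 1.763
vertex -3.068 1.684 2.518
vertex -3.71 2.26 1.611
endloop
endfacet
facet normal 0.147 -0.127 -0.981
outer loop
vertex -2.49 2.497 1.763
vertex -3.71 2.26 1.611
vertex -3.285 3.433 1.523
endloop
endfacet
facet normal 0.615 0.339 -0.712
outer loop
vertex -2.49 2.497 1.763
vertex -3.285 3.433 1.523
vertex -2.38 3.582 2.375
endloop
endfacet
facet normal 0.840 0.343 0.421
outer loop
vertex -2.247 2.501 2.99
vertex -2.38 3.582 2.375
vertex -2.89 3.44 3.509
endloop
endfacet
facet normal 0.448 -0.740 0.502
outer loop
vertex -3.068 1.684 2.518
vertex -2.247 2.501 2.99
vertex -3.315 2.267 3.597
endloop
endfacet
facet normal -0.387 -0.878 -0.284
outer loop
vertex -3.71 2.26 1.611
vertex -3.068 1.684 2.518
vertex -4.22 2.118 2.745
endloop
endfacet
facet normal -0.510 0.121 -0.851
outer loop
vertex -3.285 3.433 1.523
vertex -3.71 2.26 1.611
vertex -4.353 3.199 2.13
endloop
endfacet
facet normal 0.248 0.875 -0.416
outer loop
vertex -2.38 3.582 2.375
vertex -3.285 3.433 1.523
vertex -3.532 4.016 2.602
endloop
endfacet
facet normal -0.861 0.486 -0.150
outer loop
vertex 1.746 -3.299 -0.396
vertex 2.331 -1.855 0.92
vertex 2.569 -2.295 -1.865
endloop
endfacet
facet normal -0.287 -0.708 -0.645
outer loop
vertex 4.429 -3.345 -1.54
vertex 1.746 -3.299 -0.396
vertex 2.569 -2.295 -1.865
endloop
endfacet
facet normal -0.861 0.486 -0.150
outer loop
vertex 2.569 -2.295 -1.865
vertex 2.331 -1.855 0.92
vertex 3.155 -0.851 -0.548
endloop
endfacet
facet normal 0.420 0.512 -0.749
outer loop
vertex 3.155 -0.851 -0.548
vertex 4.429 -3.345 -1.54
vertex 2.569 -2.295 -1.865
endloop
endfacet
facet normal -0.420 -0.512 0.749
outer loop
vertex 1.746 -3.299 -0.396
vertex 4.191 -2.905 1.245
vertex 2.331 -1.855 0.92
endloop
endfacet
facet normal -0.287 -0.708 -0.645
outer loop
vertex 3.605 -4.349 -0.072
vertex 1.746 -3.299 -0.396
vertex 4.429 -3.345 -1.54
endloop
endfacet
facet normal -0.420 -0.513 0.749
outer loop
vertex 3.605 -4.349 -0.072
vertex 4.191 -2.905 1.245
vertex 1.746 -3.299 -0.396
endloop
endfacet
facet normal 0.287 0.708 0.645
outer loop
vertex 2.331 -1.855 0.92
vertex 4.191 -2.905 1.245
vertex 3.155 -0.851 -0.548
endloop
endfacet
facet normal 0.420 0.512 -0.749
outer loop
vertex 5.014 -1.901 -0.224
vertex 4.429 -3.345 -1.54
vertex 3.155 -0.851 -0.548
endloop
endfacet
facet normal 0.288 0.708 0.645
outer loop
vertex 3.155 -0.851 -0.548
vertex 4.191 -2.905 1.245
vertex 5.014 -1.901 -0.224
endloop
endfacet
facet normal 0.861 -0.486 0.151
outer loop
vertex 5.014 -1.901 -0.224
vertex 3.605 -4.349 -0.072
vertex 4.429 -3.345 -1.54
endloop
endfacet
facet normal 0.861 -0.486 0.150
outer loop
vertex 4.191 -2.905 1.245
vertex 3.605 -4.349 -0.072
vertex 5.014 -1.901 -0.224
endloop
endfacet
facet normal -0.640 -0.144 0.755
outer loop
vertex 0.907 -1.265 1.119
vertex 0.831 0.198 1.334
vertex -0.419 -1.17 0.012
endloop
endfacet
facet normal 0.050 -0.988 -0.145
outer loop
vertex 0.349 -0.998 -0.894
vertex 0.907 -1.265 1.119
vertex -0.419 -1.17 0.012
endloop
endfacet
facet normal -0.640 -0.144 0.755
outer loop
vertex -0.419 -1.17 0.012
vertex 0.831 0.198 1.334
vertex -0.495 0.292 0.227
endloop
endfacet
facet normal -0.767 0.054 -0.640
outer loop
vertex -0.495 0.292 0.227
vertex 0.349 -0.998 -0.894
vertex -0.419 -1.17 0.012
endloop
endfacet
facet normal 0.767 -0.054 0.640
outer loop
vertex 0.907 -1.265 1.119
vertex 1.599 0.37 0.428
vertex 0.831 0.198 1.334
endloop
endfacet
facet normal 0.051 -0.988 -0.145
outer loop
vertex 1.675 -1.092 0.213
vertex 0.907 -1.265 1.119
vertex 0.349 -0.998 -0.894
endloop
endfacet
facet normal 0.767 -0.054 0.640
outer loop
vertex 1.675 -1.092 0.213
vertex 1.599 0.37 0.428
vertex 0.907 -1.265 1.119
endloop
endfacet
facet normal -0.051 0.988 0.145
outer loop
vertex 0.831 0.198 1.334
vertex 1.599 0.37 0.428
vertex -0.495 0.292 0.227
endloop
endfacet
facet normal -0.767 0.054 -0.640
outer loop
vertex 0.273 0.465 -0.679
vertex 0.349 -0.998 -0.894
vertex -0.495 0.292 0.227
endloop
endfacet
facet normal -0.051 0.988 0.146
outer loop
vertex -0.495 0.292 0.227
vertex 1.599 0.37 0.428
vertex 0.273 0.465 -0.679
endloop
endfacet
facet normal 0.640 0.144 -0.755
outer loop
vertex 0.273 0.465 -0.679
vertex 1.675 -1.092 0.213
vertex 0.349 -0.998 -0.894
endloop
endfacet
facet normal 0.640 0.144 -0.755
outer loop
vertex 1.599 0.37 0.428
vertex 1.675 -1.092 0.213
vertex 0.273 0.465 -0.679
endloop
endfacet

endsolid


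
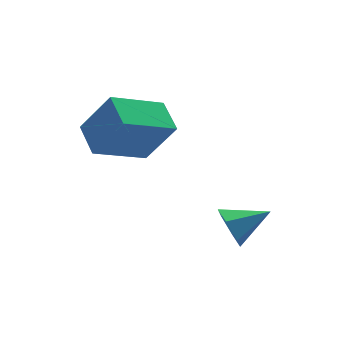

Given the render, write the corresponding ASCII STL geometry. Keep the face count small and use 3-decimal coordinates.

solid 
facet normal -0.932 0.067 -0.355
outer loop
vertex 0.257 -0.875 -3.891
vertex 0.031 -1.219 -3.363
vertex 0.069 -0.551 -3.336
endloop
endfacet
facet normal 0.611 0.756 -0.234
outer loop
vertex 0.257 -0.875 -3.891
vertex 0.069 -0.551 -3.336
vertex 1.149 -1.301 -2.937
endloop
endfacet
facet normal -0.932 0.067 -0.355
outer loop
vertex 0.069 -0.551 -3.336
vertex 0.031 -1.219 -3.363
vertex -0.157 -0.895 -2.808
endloop
endfacet
facet normal 0.290 0.740 0.606
outer loop
vertex 0.069 -0.551 -3.336
vertex -0.157 -0.895 -2.808
vertex 1.149 -1.301 -2.937
endloop
endfacet
facet normal -0.932 0.069 -0.356
outer loop
vertex -0.157 -0.895 -2.808
vertex 0.031 -1.219 -3.363
vertex -0.196 -1.564 -2.835
endloop
endfacet
facet normal 0.084 -0.045 0.995
outer loop
vertex -0.157 -0.895 -2.808
vertex -0.196 -1.564 -2.835
vertex 1.149 -1.301 -2.937
endloop
endfacet
facet normal -0.932 0.069 -0.355
outer loop
vertex -0.196 -1.564 -2.835
vertex 0.031 -1.219 -3.363
vertex -0.008 -1.887 -3.391
endloop
endfacet
facet normal 0.201 -0.816 0.542
outer loop
vertex -0.196 -1.564 -2.835
vertex -0.008 -1.887 -3.391
vertex 1.149 -1.301 -2.937
endloop
endfacet
facet normal -0.932 0.069 -0.356
outer loop
vertex -0.008 -1.887 -3.391
vertex 0.031 -1.219 -3.363
vertex 0.219 -1.543 -3.919
endloop
endfacet
facet normal 0.522 -0.800 -0.297
outer loop
vertex -0.008 -1.887 -3.391
vertex 0.219 -1.543 -3.919
vertex 1.149 -1.301 -2.937
endloop
endfacet
facet normal -0.932 0.068 -0.355
outer loop
vertex 0.219 -1.543 -3.919
vertex 0.031 -1.219 -3.363
vertex 0.257 -0.875 -3.891
endloop
endfacet
facet normal 0.728 -0.013 -0.686
outer loop
vertex 0.219 -1.543 -3.919
vertex 0.257 -0.875 -3.891
vertex 1.149 -1.301 -2.937
endloop
endfacet
facet normal -0.442 0.335 -0.832
outer loop
vertex -2.91 2.12 -0.842
vertex -1.331 2.43 -1.556
vertex -2.898 1.093 -1.262
endloop
endfacet
facet normal -0.897 -0.176 0.405
outer loop
vertex -2.209 0.57 0.036
vertex -2.91 2.12 -0.842
vertex -2.898 1.093 -1.262
endloop
endfacet
facet normal -0.442 0.335 -0.832
outer loop
vertex -2.898 1.093 -1.262
vertex -1.331 2.43 -1.556
vertex -1.32 1.402 -1.976
endloop
endfacet
facet normal 0.010 -0.926 -0.378
outer loop
vertex -1.32 1.402 -1.976
vertex -2.209 0.57 0.036
vertex -2.898 1.093 -1.262
endloop
endfacet
facet normal -0.011 0.926 0.379
outer loop
vertex -2.91 2.12 -0.842
vertex -0.642 1.907 -0.258
vertex -1.331 2.43 -1.556
endloop
endfacet
facet normal -0.897 -0.176 0.406
outer loop
vertex -2.22 1.598 0.456
vertex -2.91 2.12 -0.842
vertex -2.209 0.57 0.036
endloop
endfacet
facet normal -0.010 0.926 0.378
outer loop
vertex -2.22 1.598 0.456
vertex -0.642 1.907 -0.258
vertex -2.91 2.12 -0.842
endloop
endfacet
facet normal 0.897 0.175 -0.406
outer loop
vertex -1.331 2.43 -1.556
vertex -0.642 1.907 -0.258
vertex -1.32 1.402 -1.976
endloop
endfacet
facet normal 0.011 -0.926 -0.378
outer loop
vertex -0.63 0.88 -0.678
vertex -2.209 0.57 0.036
vertex -1.32 1.402 -1.976
endloop
endfacet
facet normal 0.897 0.176 -0.406
outer loop
vertex -1.32 1.402 -1.976
vertex -0.642 1.907 -0.258
vertex -0.63 0.88 -0.678
endloop
endfacet
facet normal 0.442 -0.335 0.832
outer loop
vertex -0.63 0.88 -0.678
vertex -2.22 1.598 0.456
vertex -2.209 0.57 0.036
endloop
endfacet
facet normal 0.442 -0.335 0.832
outer loop
vertex -0.642 1.907 -0.258
vertex -2.22 1.598 0.456
vertex -0.63 0.88 -0.678
endloop
endfacet

endsolid


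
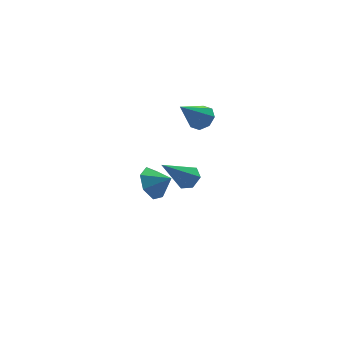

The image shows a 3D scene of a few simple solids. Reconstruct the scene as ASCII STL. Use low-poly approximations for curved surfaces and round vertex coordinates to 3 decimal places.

solid 
facet normal 0.690 0.071 -0.720
outer loop
vertex 2.094 -2.778 1.117
vertex 1.769 -2.321 0.851
vertex 2.2 -2.188 1.277
endloop
endfacet
facet normal 0.494 -0.309 0.813
outer loop
vertex 2.094 -2.778 1.117
vertex 2.2 -2.188 1.277
vertex 0.431 -2.459 2.249
endloop
endfacet
facet normal 0.690 0.071 -0.720
outer loop
vertex 2.2 -2.188 1.277
vertex 1.769 -2.321 0.851
vertex 1.876 -1.731 1.012
endloop
endfacet
facet normal 0.299 0.628 0.718
outer loop
vertex 2.2 -2.188 1.277
vertex 1.876 -1.731 1.012
vertex 0.431 -2.459 2.249
endloop
endfacet
facet normal 0.690 0.071 -0.720
outer loop
vertex 1.876 -1.731 1.012
vertex 1.769 -2.321 0.851
vertex 1.445 -1.863 0.586
endloop
endfacet
facet normal -0.379 0.920 0.099
outer loop
vertex 1.876 -1.731 1.012
vertex 1.445 -1.863 0.586
vertex 0.431 -2.459 2.249
endloop
endfacet
facet normal 0.690 0.071 -0.720
outer loop
vertex 1.445 -1.863 0.586
vertex 1.769 -2.321 0.851
vertex 1.339 -2.453 0.426
endloop
endfacet
facet normal -0.862 0.271 -0.428
outer loop
vertex 1.445 -1.863 0.586
vertex 1.339 -2.453 0.426
vertex 0.431 -2.459 2.249
endloop
endfacet
facet normal 0.690 0.071 -0.720
outer loop
vertex 1.339 -2.453 0.426
vertex 1.769 -2.321 0.851
vertex 1.663 -2.91 0.691
endloop
endfacet
facet normal -0.667 -0.666 -0.334
outer loop
vertex 1.339 -2.453 0.426
vertex 1.663 -2.91 0.691
vertex 0.431 -2.459 2.249
endloop
endfacet
facet normal 0.690 0.071 -0.720
outer loop
vertex 1.663 -2.91 0.691
vertex 1.769 -2.321 0.851
vertex 2.094 -2.778 1.117
endloop
endfacet
facet normal 0.011 -0.958 0.286
outer loop
vertex 1.663 -2.91 0.691
vertex 2.094 -2.778 1.117
vertex 0.431 -2.459 2.249
endloop
endfacet
facet normal -0.608 0.586 -0.536
outer loop
vertex 2.792 2.387 -4.129
vertex 2.465 2.773 -3.337
vertex 3.194 3.046 -3.865
endloop
endfacet
facet normal 0.866 -0.417 -0.278
outer loop
vertex 2.792 2.387 -4.129
vertex 3.194 3.046 -3.865
vertex 3.115 2.147 -2.763
endloop
endfacet
facet normal -0.608 0.586 -0.536
outer loop
vertex 3.194 3.046 -3.865
vertex 2.465 2.773 -3.337
vertex 3.047 3.499 -3.203
endloop
endfacet
facet normal 0.984 0.099 0.151
outer loop
vertex 3.194 3.046 -3.865
vertex 3.047 3.499 -3.203
vertex 3.115 2.147 -2.763
endloop
endfacet
facet normal -0.607 0.586 -0.537
outer loop
vertex 3.047 3.499 -3.203
vertex 2.465 2.773 -3.337
vertex 2.462 3.407 -2.642
endloop
endfacet
facet normal 0.645 0.266 0.716
outer loop
vertex 3.047 3.499 -3.203
vertex 2.462 3.407 -2.642
vertex 3.115 2.147 -2.763
endloop
endfacet
facet normal -0.607 0.586 -0.537
outer loop
vertex 2.462 3.407 -2.642
vertex 2.465 2.773 -3.337
vertex 1.879 2.837 -2.605
endloop
endfacet
facet normal 0.104 -0.042 0.994
outer loop
vertex 2.462 3.407 -2.642
vertex 1.879 2.837 -2.605
vertex 3.115 2.147 -2.763
endloop
endfacet
facet normal -0.608 0.585 -0.537
outer loop
vertex 1.879 2.837 -2.605
vertex 2.465 2.773 -3.337
vertex 1.738 2.219 -3.118
endloop
endfacet
facet normal -0.230 -0.590 0.774
outer loop
vertex 1.879 2.837 -2.605
vertex 1.738 2.219 -3.118
vertex 3.115 2.147 -2.763
endloop
endfacet
facet normal -0.608 0.586 -0.536
outer loop
vertex 1.738 2.219 -3.118
vertex 2.465 2.773 -3.337
vertex 2.144 2.019 -3.797
endloop
endfacet
facet normal -0.108 -0.969 0.221
outer loop
vertex 1.738 2.219 -3.118
vertex 2.144 2.019 -3.797
vertex 3.115 2.147 -2.763
endloop
endfacet
facet normal -0.608 0.586 -0.536
outer loop
vertex 2.144 2.019 -3.797
vertex 2.465 2.773 -3.337
vertex 2.792 2.387 -4.129
endloop
endfacet
facet normal 0.380 -0.892 -0.246
outer loop
vertex 2.144 2.019 -3.797
vertex 2.792 2.387 -4.129
vertex 3.115 2.147 -2.763
endloop
endfacet
facet normal 0.672 0.148 -0.726
outer loop
vertex 4.348 0.356 2.201
vertex 3.955 0.859 1.94
vertex 4.464 0.829 2.405
endloop
endfacet
facet normal 0.432 -0.444 0.785
outer loop
vertex 4.348 0.356 2.201
vertex 4.464 0.829 2.405
vertex 2.785 0.601 3.2
endloop
endfacet
facet normal 0.672 0.148 -0.726
outer loop
vertex 4.464 0.829 2.405
vertex 3.955 0.859 1.94
vertex 4.281 1.32 2.336
endloop
endfacet
facet normal 0.383 0.267 0.885
outer loop
vertex 4.464 0.829 2.405
vertex 4.281 1.32 2.336
vertex 2.785 0.601 3.2
endloop
endfacet
facet normal 0.673 0.147 -0.725
outer loop
vertex 4.281 1.32 2.336
vertex 3.955 0.859 1.94
vertex 3.908 1.541 2.035
endloop
endfacet
facet normal -0.026 0.790 0.612
outer loop
vertex 4.281 1.32 2.336
vertex 3.908 1.541 2.035
vertex 2.785 0.601 3.2
endloop
endfacet
facet normal 0.673 0.147 -0.725
outer loop
vertex 3.908 1.541 2.035
vertex 3.955 0.859 1.94
vertex 3.563 1.362 1.678
endloop
endfacet
facet normal -0.557 0.821 0.126
outer loop
vertex 3.908 1.541 2.035
vertex 3.563 1.362 1.678
vertex 2.785 0.601 3.2
endloop
endfacet
facet normal 0.673 0.147 -0.725
outer loop
vertex 3.563 1.362 1.678
vertex 3.955 0.859 1.94
vertex 3.447 0.889 1.474
endloop
endfacet
facet normal -0.895 0.343 -0.286
outer loop
vertex 3.563 1.362 1.678
vertex 3.447 0.889 1.474
vertex 2.785 0.601 3.2
endloop
endfacet
facet normal 0.673 0.149 -0.724
outer loop
vertex 3.447 0.889 1.474
vertex 3.955 0.859 1.94
vertex 3.63 0.398 1.543
endloop
endfacet
facet normal -0.845 -0.369 -0.386
outer loop
vertex 3.447 0.889 1.474
vertex 3.63 0.398 1.543
vertex 2.785 0.601 3.2
endloop
endfacet
facet normal 0.673 0.149 -0.724
outer loop
vertex 3.63 0.398 1.543
vertex 3.955 0.859 1.94
vertex 4.003 0.177 1.844
endloop
endfacet
facet normal -0.437 -0.892 -0.114
outer loop
vertex 3.63 0.398 1.543
vertex 4.003 0.177 1.844
vertex 2.785 0.601 3.2
endloop
endfacet
facet normal 0.673 0.149 -0.725
outer loop
vertex 4.003 0.177 1.844
vertex 3.955 0.859 1.94
vertex 4.348 0.356 2.201
endloop
endfacet
facet normal 0.093 -0.923 0.373
outer loop
vertex 4.003 0.177 1.844
vertex 4.348 0.356 2.201
vertex 2.785 0.601 3.2
endloop
endfacet

endsolid
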